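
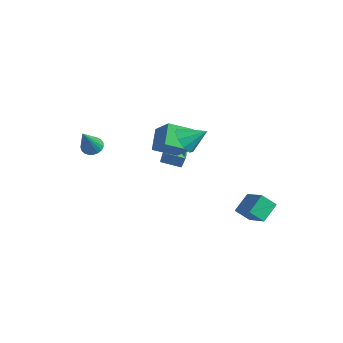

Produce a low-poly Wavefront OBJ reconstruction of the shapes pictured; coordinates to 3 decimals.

v -1.9 -0.436 1.075
v -2.652 0.5 1.99
v -1.193 0.792 0.399
v -1.946 1.729 1.314
v -0.714 -0.529 2.146
v -1.467 0.408 3.061
v -0.008 0.7 1.47
v -0.76 1.636 2.385
v -4.156 -2.833 1.333
v -3.791 -2.323 1.536
v -3.604 -3.927 3.087
v -4.035 -2.266 1.648
v -4.3 -2.308 1.705
v -4.541 -2.441 1.698
v -4.714 -2.641 1.628
v -4.792 -2.875 1.507
v -4.759 -3.101 1.355
v -4.622 -3.282 1.2
v -4.405 -3.384 1.068
v -4.145 -3.392 0.981
v -3.886 -3.303 0.955
v -3.675 -3.132 0.995
v -3.546 -2.91 1.093
v -3.524 -2.675 1.232
v -3.61 -2.467 1.389
v 1.644 3.727 -4.896
v 1.083 3.118 -4.127
v 1.463 4.868 -4.124
v 0.902 4.259 -3.355
v 3.138 3.401 -4.065
v 2.577 2.792 -3.296
v 2.957 4.542 -3.293
v 2.396 3.933 -2.524
v -4.966 3.26 -1.741
v -4.733 3.361 -0.92
v -4.037 4.063 -2.103
v -3.804 4.164 -1.282
v -3.796 1.836 -1.898
v -3.563 1.937 -1.077
v -2.867 2.639 -2.26
v -2.634 2.74 -1.439
v 1.337 -0.967 3.614
v 1.807 -0.77 2.884
v 2.163 -0.073 4.386
v 1.338 -0.385 2.94
v 0.869 -0.273 3.312
v 0.619 -0.485 3.825
v 0.705 -0.922 4.239
v 1.087 -1.381 4.361
v 1.586 -1.645 4.134
v 1.969 -1.592 3.663
v 2.056 -1.246 3.17
f 2 4 1
f 5 2 1
f 1 4 3
f 3 5 1
f 2 8 4
f 6 2 5
f 6 8 2
f 4 8 3
f 7 5 3
f 3 8 7
f 7 6 5
f 8 6 7
f 10 9 12
f 10 12 11
f 12 9 13
f 12 13 11
f 13 9 14
f 13 14 11
f 14 9 15
f 14 15 11
f 15 9 16
f 15 16 11
f 16 9 17
f 16 17 11
f 17 9 18
f 17 18 11
f 18 9 19
f 18 19 11
f 19 9 20
f 19 20 11
f 20 9 21
f 20 21 11
f 21 9 22
f 21 22 11
f 22 9 23
f 22 23 11
f 23 9 24
f 23 24 11
f 24 9 25
f 24 25 11
f 25 9 10
f 25 10 11
f 27 29 26
f 30 27 26
f 26 29 28
f 28 30 26
f 27 33 29
f 31 27 30
f 31 33 27
f 29 33 28
f 32 30 28
f 28 33 32
f 32 31 30
f 33 31 32
f 35 37 34
f 38 35 34
f 34 37 36
f 36 38 34
f 35 41 37
f 39 35 38
f 39 41 35
f 37 41 36
f 40 38 36
f 36 41 40
f 40 39 38
f 41 39 40
f 43 42 45
f 43 45 44
f 45 42 46
f 45 46 44
f 46 42 47
f 46 47 44
f 47 42 48
f 47 48 44
f 48 42 49
f 48 49 44
f 49 42 50
f 49 50 44
f 50 42 51
f 50 51 44
f 51 42 52
f 51 52 44
f 52 42 43
f 52 43 44



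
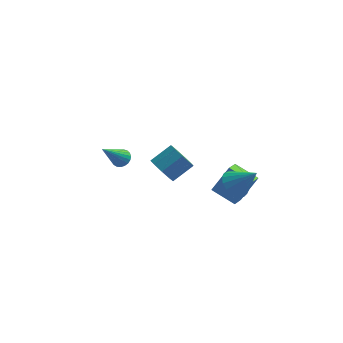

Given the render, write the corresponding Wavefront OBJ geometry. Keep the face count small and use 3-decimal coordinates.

v 3.04 -1.06 0.749
v 3.653 -1.142 0.166
v 4.1 -1.26 1.891
v 3.645 -0.742 0.244
v 3.498 -0.416 0.437
v 3.246 -0.237 0.702
v 2.947 -0.247 0.977
v 2.67 -0.443 1.201
v 2.477 -0.781 1.321
v 2.413 -1.182 1.31
v 2.493 -1.556 1.171
v 2.698 -1.816 0.935
v 2.982 -1.903 0.656
v 3.279 -1.797 0.399
v 3.521 -1.522 0.222
v -3.417 4.502 -2.46
v -2.979 4.657 -2.113
v -4.243 3.438 -0.94
v -3.138 4.835 -2.075
v -3.346 4.954 -2.104
v -3.565 4.996 -2.194
v -3.76 4.952 -2.33
v -3.895 4.83 -2.489
v -3.947 4.652 -2.642
v -3.908 4.447 -2.764
v -3.784 4.252 -2.833
v -3.597 4.1 -2.838
v -3.378 4.018 -2.777
v -3.167 4.019 -2.661
v -2.998 4.104 -2.511
v -2.903 4.257 -2.351
v -2.896 4.453 -2.21
v -0.328 -2.693 2.808
v 0.127 -2.6 2.144
v 1.023 -1.954 2.849
v 0.568 -2.047 3.512
v -0.222 -2.172 2.196
v 0.674 -1.527 2.901
v -0.62 -1.989 2.534
v 0.275 -1.343 3.239
v -0.882 -2.134 3
v 0.014 -1.489 3.705
v -0.884 -2.542 3.376
v 0.011 -1.896 4.081
v -0.626 -3.019 3.486
v 0.269 -2.374 4.191
v -0.229 -3.344 3.278
v 0.667 -2.699 3.983
v 0.123 -3.365 2.85
v 1.018 -2.719 3.555
v 0.263 -3.07 2.402
v 1.159 -2.425 3.107
v 3.043 2.791 -3.767
v 2.814 1.86 -3.338
v 1.786 3.352 -3.224
v 1.556 2.422 -2.795
v 3.884 3.258 -2.305
v 3.654 2.328 -1.876
v 2.626 3.82 -1.762
v 2.397 2.889 -1.333
f 2 1 4
f 2 4 3
f 4 1 5
f 4 5 3
f 5 1 6
f 5 6 3
f 6 1 7
f 6 7 3
f 7 1 8
f 7 8 3
f 8 1 9
f 8 9 3
f 9 1 10
f 9 10 3
f 10 1 11
f 10 11 3
f 11 1 12
f 11 12 3
f 12 1 13
f 12 13 3
f 13 1 14
f 13 14 3
f 14 1 15
f 14 15 3
f 15 1 2
f 15 2 3
f 17 16 19
f 17 19 18
f 19 16 20
f 19 20 18
f 20 16 21
f 20 21 18
f 21 16 22
f 21 22 18
f 22 16 23
f 22 23 18
f 23 16 24
f 23 24 18
f 24 16 25
f 24 25 18
f 25 16 26
f 25 26 18
f 26 16 27
f 26 27 18
f 27 16 28
f 27 28 18
f 28 16 29
f 28 29 18
f 29 16 30
f 29 30 18
f 30 16 31
f 30 31 18
f 31 16 32
f 31 32 18
f 32 16 17
f 32 17 18
f 34 33 37
f 34 37 35
f 35 37 38
f 35 38 36
f 37 33 39
f 37 39 38
f 38 39 40
f 38 40 36
f 39 33 41
f 39 41 40
f 40 41 42
f 40 42 36
f 41 33 43
f 41 43 42
f 42 43 44
f 42 44 36
f 43 33 45
f 43 45 44
f 44 45 46
f 44 46 36
f 45 33 47
f 45 47 46
f 46 47 48
f 46 48 36
f 47 33 49
f 47 49 48
f 48 49 50
f 48 50 36
f 49 33 51
f 49 51 50
f 50 51 52
f 50 52 36
f 51 33 34
f 51 34 52
f 52 34 35
f 52 35 36
f 54 56 53
f 57 54 53
f 53 56 55
f 55 57 53
f 54 60 56
f 58 54 57
f 58 60 54
f 56 60 55
f 59 57 55
f 55 60 59
f 59 58 57
f 60 58 59



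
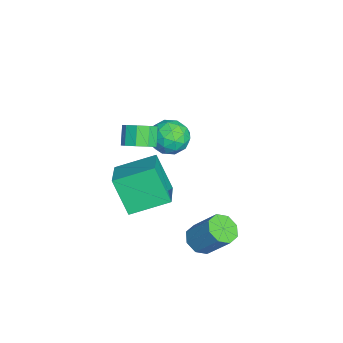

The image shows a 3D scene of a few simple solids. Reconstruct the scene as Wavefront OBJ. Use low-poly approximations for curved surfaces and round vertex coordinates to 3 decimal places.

v 1.268 0.017 1.785
v 1.652 -0.566 2.133
v 0.976 -0.54 2.923
v 0.592 0.043 2.575
v 1.852 -0.096 2.289
v 1.176 -0.071 3.079
v 1.779 0.426 2.21
v 1.103 0.451 2.999
v 1.467 0.757 1.931
v 0.79 0.783 2.721
v 1.061 0.742 1.585
v 0.385 0.768 2.375
v 0.753 0.388 1.332
v 0.076 0.413 2.122
v 0.685 -0.14 1.291
v 0.009 -0.114 2.081
v 0.891 -0.594 1.481
v 0.214 -0.569 2.271
v 1.272 -0.762 1.814
v 0.596 -0.737 2.604
v -0.014 -1.155 -0.857
v 1.866 -1.137 -0.091
v -0.306 0.663 -0.184
v 1.574 0.681 0.583
v 0.666 -0.421 -2.543
v 2.546 -0.403 -1.776
v 0.374 1.397 -1.869
v 2.254 1.415 -1.103
v -2.996 1.299 -0.107
v -2.479 2.064 -0.489
v -1.841 0.276 -0.591
v -1.324 1.041 -0.973
v -1.423 0.949 0.017
v -2.136 1.581 0.316
v -2.184 0.759 -1.396
v -2.897 1.391 -1.097
v -1.977 1.73 -1.285
v -1.506 1.847 -0.412
v -2.814 0.493 -0.668
v -2.343 0.61 0.205
v -2.838 1.771 -0.256
v -1.482 0.569 -0.824
v -1.539 0.515 -0.243
v -1.235 0.964 -0.467
v -2.637 1.487 0.218
v -2.333 1.937 -0.007
v -1.713 1.282 0.291
v -1.987 0.403 -1.073
v -1.683 0.853 -1.298
v -3.085 1.376 -0.613
v -2.781 1.825 -0.837
v -2.607 1.058 -1.371
v -2.239 2.024 -0.948
v -1.561 1.423 -1.233
v -2.066 1.257 -1.481
v -2.486 1.629 -1.305
v -1.963 2.093 -0.435
v -1.285 1.492 -0.719
v -1.342 1.438 -0.137
v -1.762 1.81 0.038
v -1.668 1.897 -0.903
v -3.035 0.848 -0.361
v -2.357 0.247 -0.645
v -2.558 0.53 -1.118
v -2.978 0.902 -0.943
v -2.759 0.917 0.153
v -2.081 0.316 -0.132
v -1.834 0.711 0.225
v -2.254 1.083 0.401
v -2.652 0.443 -0.177
v 2.876 2.678 -3.094
v 3.354 2.102 -2.873
v 3.902 3.066 -1.545
v 3.424 3.642 -1.766
v 3.613 2.481 -3.255
v 4.161 3.445 -1.927
v 3.441 2.975 -3.543
v 3.989 3.939 -2.215
v 2.938 3.295 -3.567
v 3.485 4.259 -2.239
v 2.398 3.254 -3.315
v 2.946 4.218 -1.987
v 2.139 2.875 -2.933
v 2.687 3.839 -1.605
v 2.311 2.381 -2.645
v 2.859 3.345 -1.317
v 2.815 2.061 -2.621
v 3.362 3.025 -1.293
f 2 1 5
f 2 5 3
f 3 5 6
f 3 6 4
f 5 1 7
f 5 7 6
f 6 7 8
f 6 8 4
f 7 1 9
f 7 9 8
f 8 9 10
f 8 10 4
f 9 1 11
f 9 11 10
f 10 11 12
f 10 12 4
f 11 1 13
f 11 13 12
f 12 13 14
f 12 14 4
f 13 1 15
f 13 15 14
f 14 15 16
f 14 16 4
f 15 1 17
f 15 17 16
f 16 17 18
f 16 18 4
f 17 1 19
f 17 19 18
f 18 19 20
f 18 20 4
f 19 1 2
f 19 2 20
f 20 2 3
f 20 3 4
f 22 24 21
f 25 22 21
f 21 24 23
f 23 25 21
f 22 28 24
f 26 22 25
f 26 28 22
f 24 28 23
f 27 25 23
f 23 28 27
f 27 26 25
f 28 26 27
f 29 66 45
f 66 40 69
f 45 69 34
f 66 69 45
f 29 45 41
f 45 34 46
f 41 46 30
f 45 46 41
f 29 41 50
f 41 30 51
f 50 51 36
f 41 51 50
f 29 50 62
f 50 36 65
f 62 65 39
f 50 65 62
f 29 62 66
f 62 39 70
f 66 70 40
f 62 70 66
f 30 46 57
f 46 34 60
f 57 60 38
f 46 60 57
f 34 69 47
f 69 40 68
f 47 68 33
f 69 68 47
f 40 70 67
f 70 39 63
f 67 63 31
f 70 63 67
f 39 65 64
f 65 36 52
f 64 52 35
f 65 52 64
f 36 51 56
f 51 30 53
f 56 53 37
f 51 53 56
f 32 58 44
f 58 38 59
f 44 59 33
f 58 59 44
f 32 44 42
f 44 33 43
f 42 43 31
f 44 43 42
f 32 42 49
f 42 31 48
f 49 48 35
f 42 48 49
f 32 49 54
f 49 35 55
f 54 55 37
f 49 55 54
f 32 54 58
f 54 37 61
f 58 61 38
f 54 61 58
f 33 59 47
f 59 38 60
f 47 60 34
f 59 60 47
f 31 43 67
f 43 33 68
f 67 68 40
f 43 68 67
f 35 48 64
f 48 31 63
f 64 63 39
f 48 63 64
f 37 55 56
f 55 35 52
f 56 52 36
f 55 52 56
f 38 61 57
f 61 37 53
f 57 53 30
f 61 53 57
f 72 71 75
f 72 75 73
f 73 75 76
f 73 76 74
f 75 71 77
f 75 77 76
f 76 77 78
f 76 78 74
f 77 71 79
f 77 79 78
f 78 79 80
f 78 80 74
f 79 71 81
f 79 81 80
f 80 81 82
f 80 82 74
f 81 71 83
f 81 83 82
f 82 83 84
f 82 84 74
f 83 71 85
f 83 85 84
f 84 85 86
f 84 86 74
f 85 71 87
f 85 87 86
f 86 87 88
f 86 88 74
f 87 71 72
f 87 72 88
f 88 72 73
f 88 73 74



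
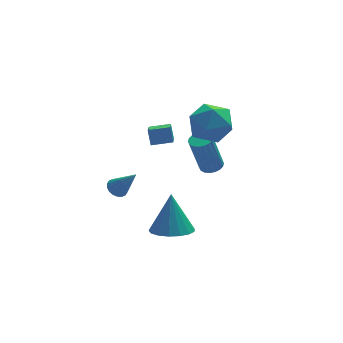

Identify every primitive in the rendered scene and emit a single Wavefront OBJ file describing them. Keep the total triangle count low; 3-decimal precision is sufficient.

v 1.534 2.816 -1.039
v 2.108 2.68 -0.884
v 1.52 2.589 1.214
v 0.946 2.724 1.059
v 2.105 2.951 -0.873
v 1.517 2.86 1.225
v 1.989 3.196 -0.895
v 1.401 3.104 1.203
v 1.783 3.365 -0.945
v 1.195 3.273 1.152
v 1.527 3.425 -1.014
v 0.939 3.334 1.083
v 1.273 3.365 -1.088
v 0.685 3.273 1.009
v 1.07 3.196 -1.152
v 0.483 3.104 0.945
v 0.96 2.951 -1.194
v 0.372 2.86 0.904
v 0.963 2.68 -1.205
v 0.375 2.589 0.893
v 1.079 2.436 -1.183
v 0.491 2.344 0.915
v 1.285 2.267 -1.132
v 0.697 2.175 0.965
v 1.541 2.206 -1.063
v 0.953 2.115 1.034
v 1.795 2.267 -0.989
v 1.207 2.175 1.108
v 1.997 2.436 -0.925
v 1.41 2.344 1.172
v 0.391 2.355 2.779
v 1.616 2.469 2.783
v 0.564 0.471 3.397
v 1.789 0.585 3.401
v 1.112 1.196 4.227
v 1.005 2.36 3.845
v 1.175 0.58 2.335
v 1.068 1.744 1.953
v 2.1 1.372 2.508
v 2.061 1.753 3.678
v 0.119 1.187 2.502
v 0.08 1.568 3.672
v -3.618 0.685 -0.033
v -3.306 0.367 -0.371
v -2.882 -0.025 1.313
v -3.165 0.57 -0.341
v -3.114 0.796 -0.25
v -3.163 1 -0.115
v -3.302 1.142 0.035
v -3.504 1.193 0.173
v -3.728 1.144 0.269
v -3.931 1.003 0.306
v -4.071 0.8 0.276
v -4.122 0.574 0.185
v -4.074 0.369 0.05
v -3.935 0.228 -0.101
v -3.733 0.177 -0.238
v -3.509 0.226 -0.335
v -1.71 1.85 1.775
v -1.738 2.299 2.519
v -1.291 3.32 0.902
v -1.319 3.769 1.647
v -0.681 1.651 1.933
v -0.709 2.1 2.678
v -0.262 3.121 1.061
v -0.29 3.57 1.805
v -1.972 -2.958 -0.528
v -1.048 -2.544 -0.767
v -1.808 -2.222 1.388
v -1.373 -2.183 -0.877
v -1.835 -2 -0.908
v -2.328 -2.036 -0.852
v -2.74 -2.284 -0.722
v -2.975 -2.686 -0.547
v -2.981 -3.151 -0.368
v -2.756 -3.571 -0.226
v -2.351 -3.851 -0.153
v -1.859 -3.926 -0.166
v -1.393 -3.78 -0.262
v -1.06 -3.446 -0.419
v -0.935 -2.999 -0.601
f 2 1 5
f 2 5 3
f 3 5 6
f 3 6 4
f 5 1 7
f 5 7 6
f 6 7 8
f 6 8 4
f 7 1 9
f 7 9 8
f 8 9 10
f 8 10 4
f 9 1 11
f 9 11 10
f 10 11 12
f 10 12 4
f 11 1 13
f 11 13 12
f 12 13 14
f 12 14 4
f 13 1 15
f 13 15 14
f 14 15 16
f 14 16 4
f 15 1 17
f 15 17 16
f 16 17 18
f 16 18 4
f 17 1 19
f 17 19 18
f 18 19 20
f 18 20 4
f 19 1 21
f 19 21 20
f 20 21 22
f 20 22 4
f 21 1 23
f 21 23 22
f 22 23 24
f 22 24 4
f 23 1 25
f 23 25 24
f 24 25 26
f 24 26 4
f 25 1 27
f 25 27 26
f 26 27 28
f 26 28 4
f 27 1 29
f 27 29 28
f 28 29 30
f 28 30 4
f 29 1 2
f 29 2 30
f 30 2 3
f 30 3 4
f 31 42 36
f 31 36 32
f 31 32 38
f 31 38 41
f 31 41 42
f 32 36 40
f 36 42 35
f 42 41 33
f 41 38 37
f 38 32 39
f 34 40 35
f 34 35 33
f 34 33 37
f 34 37 39
f 34 39 40
f 35 40 36
f 33 35 42
f 37 33 41
f 39 37 38
f 40 39 32
f 44 43 46
f 44 46 45
f 46 43 47
f 46 47 45
f 47 43 48
f 47 48 45
f 48 43 49
f 48 49 45
f 49 43 50
f 49 50 45
f 50 43 51
f 50 51 45
f 51 43 52
f 51 52 45
f 52 43 53
f 52 53 45
f 53 43 54
f 53 54 45
f 54 43 55
f 54 55 45
f 55 43 56
f 55 56 45
f 56 43 57
f 56 57 45
f 57 43 58
f 57 58 45
f 58 43 44
f 58 44 45
f 60 62 59
f 63 60 59
f 59 62 61
f 61 63 59
f 60 66 62
f 64 60 63
f 64 66 60
f 62 66 61
f 65 63 61
f 61 66 65
f 65 64 63
f 66 64 65
f 68 67 70
f 68 70 69
f 70 67 71
f 70 71 69
f 71 67 72
f 71 72 69
f 72 67 73
f 72 73 69
f 73 67 74
f 73 74 69
f 74 67 75
f 74 75 69
f 75 67 76
f 75 76 69
f 76 67 77
f 76 77 69
f 77 67 78
f 77 78 69
f 78 67 79
f 78 79 69
f 79 67 80
f 79 80 69
f 80 67 81
f 80 81 69
f 81 67 68
f 81 68 69



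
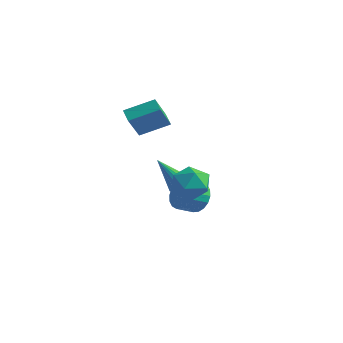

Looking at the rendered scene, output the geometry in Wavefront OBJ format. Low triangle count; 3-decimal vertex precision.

v -2.065 3.228 -1.624
v -1.413 3.247 -1.297
v -2.915 2.332 0.124
v -1.543 3.532 -1.214
v -1.777 3.758 -1.212
v -2.068 3.878 -1.291
v -2.358 3.87 -1.437
v -2.591 3.735 -1.619
v -2.719 3.499 -1.803
v -2.718 3.21 -1.95
v -2.587 2.924 -2.034
v -2.353 2.699 -2.036
v -2.062 2.578 -1.956
v -1.772 2.586 -1.811
v -1.54 2.722 -1.628
v -1.411 2.957 -1.445
v -0.525 3.035 -1.989
v 0.012 2.591 -2.707
v -0.178 1.621 -2.248
v -0.715 2.065 -1.531
v 0.317 2.679 -2.395
v 0.127 1.709 -1.936
v 0.455 2.838 -2.003
v 0.265 1.867 -1.544
v 0.399 3.035 -1.608
v 0.21 2.065 -1.149
v 0.16 3.233 -1.289
v -0.029 2.262 -0.83
v -0.215 3.391 -1.108
v -0.404 2.421 -0.649
v -0.651 3.479 -1.102
v -0.84 2.509 -0.643
v -1.062 3.479 -1.272
v -1.252 2.509 -0.813
v -1.367 3.391 -1.584
v -1.557 2.421 -1.125
v -1.505 3.233 -1.976
v -1.695 2.262 -1.517
v -1.45 3.035 -2.371
v -1.639 2.065 -1.912
v -1.211 2.838 -2.69
v -1.4 1.867 -2.231
v -0.836 2.679 -2.871
v -1.025 1.709 -2.412
v -0.4 2.591 -2.877
v -0.589 1.621 -2.418
v -4.297 1.949 2.322
v -3.818 0.827 3.766
v -3.351 3.284 3.047
v -2.872 2.163 4.49
v -3.568 1.677 1.87
v -3.089 0.556 3.313
v -2.622 3.013 2.594
v -2.143 1.891 4.038
v 3.422 0.129 0.554
v 4.085 -0.533 1.138
v 1.995 -0.727 1.202
v 2.658 -1.389 1.786
v 2.567 -0.322 2.055
v 3.449 0.207 1.655
v 2.631 -1.467 0.685
v 3.513 -0.938 0.285
v 3.596 -1.519 1.22
v 3.556 -0.812 2.066
v 2.524 -0.448 0.274
v 2.484 0.259 1.12
f 2 1 4
f 2 4 3
f 4 1 5
f 4 5 3
f 5 1 6
f 5 6 3
f 6 1 7
f 6 7 3
f 7 1 8
f 7 8 3
f 8 1 9
f 8 9 3
f 9 1 10
f 9 10 3
f 10 1 11
f 10 11 3
f 11 1 12
f 11 12 3
f 12 1 13
f 12 13 3
f 13 1 14
f 13 14 3
f 14 1 15
f 14 15 3
f 15 1 16
f 15 16 3
f 16 1 2
f 16 2 3
f 18 17 21
f 18 21 19
f 19 21 22
f 19 22 20
f 21 17 23
f 21 23 22
f 22 23 24
f 22 24 20
f 23 17 25
f 23 25 24
f 24 25 26
f 24 26 20
f 25 17 27
f 25 27 26
f 26 27 28
f 26 28 20
f 27 17 29
f 27 29 28
f 28 29 30
f 28 30 20
f 29 17 31
f 29 31 30
f 30 31 32
f 30 32 20
f 31 17 33
f 31 33 32
f 32 33 34
f 32 34 20
f 33 17 35
f 33 35 34
f 34 35 36
f 34 36 20
f 35 17 37
f 35 37 36
f 36 37 38
f 36 38 20
f 37 17 39
f 37 39 38
f 38 39 40
f 38 40 20
f 39 17 41
f 39 41 40
f 40 41 42
f 40 42 20
f 41 17 43
f 41 43 42
f 42 43 44
f 42 44 20
f 43 17 45
f 43 45 44
f 44 45 46
f 44 46 20
f 45 17 18
f 45 18 46
f 46 18 19
f 46 19 20
f 48 50 47
f 51 48 47
f 47 50 49
f 49 51 47
f 48 54 50
f 52 48 51
f 52 54 48
f 50 54 49
f 53 51 49
f 49 54 53
f 53 52 51
f 54 52 53
f 55 66 60
f 55 60 56
f 55 56 62
f 55 62 65
f 55 65 66
f 56 60 64
f 60 66 59
f 66 65 57
f 65 62 61
f 62 56 63
f 58 64 59
f 58 59 57
f 58 57 61
f 58 61 63
f 58 63 64
f 59 64 60
f 57 59 66
f 61 57 65
f 63 61 62
f 64 63 56



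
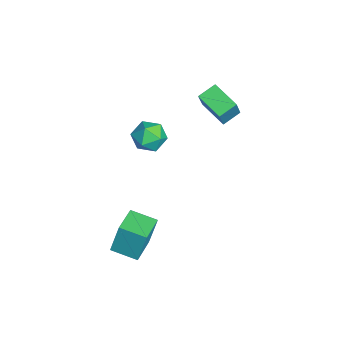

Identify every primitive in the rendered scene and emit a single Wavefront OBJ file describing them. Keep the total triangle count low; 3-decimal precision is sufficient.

v 2.433 -2.392 -3.965
v 2.336 -1.861 -1.946
v 3.107 -0.865 -4.334
v 3.01 -0.334 -2.315
v 4.25 -3.126 -3.685
v 4.153 -2.595 -1.666
v 4.924 -1.599 -4.054
v 4.827 -1.068 -2.035
v -4.261 0.028 -0.596
v -3.244 0.646 -0.736
v -3.236 -1.566 -0.184
v -2.219 -0.948 -0.324
v -2.937 -0.717 0.608
v -3.57 0.268 0.353
v -2.91 -1.188 -1.273
v -3.543 -0.203 -1.528
v -2.409 -0.105 -1.155
v -2.425 0.185 0.008
v -4.055 -1.105 -0.928
v -4.071 -0.815 0.235
v -4.237 2.792 1.487
v -3.246 2.452 3.202
v -4.809 3.84 2.025
v -3.818 3.5 3.741
v -2.762 3.92 0.859
v -1.771 3.58 2.575
v -3.334 4.968 1.398
v -2.343 4.628 3.113
f 2 4 1
f 5 2 1
f 1 4 3
f 3 5 1
f 2 8 4
f 6 2 5
f 6 8 2
f 4 8 3
f 7 5 3
f 3 8 7
f 7 6 5
f 8 6 7
f 9 20 14
f 9 14 10
f 9 10 16
f 9 16 19
f 9 19 20
f 10 14 18
f 14 20 13
f 20 19 11
f 19 16 15
f 16 10 17
f 12 18 13
f 12 13 11
f 12 11 15
f 12 15 17
f 12 17 18
f 13 18 14
f 11 13 20
f 15 11 19
f 17 15 16
f 18 17 10
f 22 24 21
f 25 22 21
f 21 24 23
f 23 25 21
f 22 28 24
f 26 22 25
f 26 28 22
f 24 28 23
f 27 25 23
f 23 28 27
f 27 26 25
f 28 26 27



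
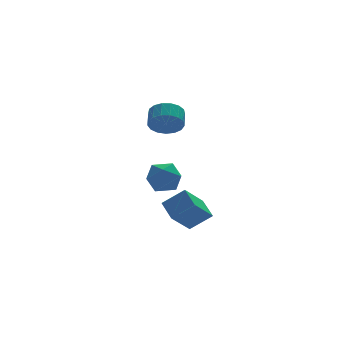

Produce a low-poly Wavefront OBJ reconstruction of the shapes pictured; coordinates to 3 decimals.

v -2.344 3.427 3.151
v -1.837 2.83 3.805
v -1.49 3.737 4.363
v -1.996 4.333 3.709
v -1.511 2.921 3.453
v -1.163 3.828 4.012
v -1.376 3.128 3.033
v -1.028 4.035 3.591
v -1.462 3.404 2.639
v -1.114 4.311 3.197
v -1.75 3.685 2.362
v -1.403 4.591 2.921
v -2.175 3.906 2.267
v -1.827 4.813 2.825
v -2.638 4.018 2.373
v -2.29 4.925 2.932
v -3.033 3.994 2.658
v -2.686 4.901 3.217
v -3.271 3.841 3.056
v -2.924 4.747 3.614
v -3.296 3.592 3.476
v -2.949 4.499 4.034
v -3.104 3.306 3.821
v -2.756 4.212 4.379
v -2.736 3.047 4.012
v -2.389 3.954 4.57
v -2.28 2.875 4.007
v -1.932 3.782 4.565
v -1.267 2.546 -4.645
v -2.595 1.782 -3.328
v -1.38 3.869 -3.99
v -2.708 3.104 -2.674
v -0.052 2.156 -3.646
v -1.38 1.391 -2.33
v -0.165 3.478 -2.992
v -1.493 2.714 -1.675
v -3.245 3.925 -1.021
v -2.256 3.716 -1.582
v -2.884 2.504 0.142
v -1.895 2.295 -0.419
v -2.009 3.256 0.215
v -2.231 4.134 -0.504
v -2.909 2.086 -0.936
v -3.131 2.964 -1.655
v -2.048 2.58 -1.53
v -1.492 3.303 -0.819
v -3.648 2.917 -0.621
v -3.092 3.64 0.09
f 2 1 5
f 2 5 3
f 3 5 6
f 3 6 4
f 5 1 7
f 5 7 6
f 6 7 8
f 6 8 4
f 7 1 9
f 7 9 8
f 8 9 10
f 8 10 4
f 9 1 11
f 9 11 10
f 10 11 12
f 10 12 4
f 11 1 13
f 11 13 12
f 12 13 14
f 12 14 4
f 13 1 15
f 13 15 14
f 14 15 16
f 14 16 4
f 15 1 17
f 15 17 16
f 16 17 18
f 16 18 4
f 17 1 19
f 17 19 18
f 18 19 20
f 18 20 4
f 19 1 21
f 19 21 20
f 20 21 22
f 20 22 4
f 21 1 23
f 21 23 22
f 22 23 24
f 22 24 4
f 23 1 25
f 23 25 24
f 24 25 26
f 24 26 4
f 25 1 27
f 25 27 26
f 26 27 28
f 26 28 4
f 27 1 2
f 27 2 28
f 28 2 3
f 28 3 4
f 30 32 29
f 33 30 29
f 29 32 31
f 31 33 29
f 30 36 32
f 34 30 33
f 34 36 30
f 32 36 31
f 35 33 31
f 31 36 35
f 35 34 33
f 36 34 35
f 37 48 42
f 37 42 38
f 37 38 44
f 37 44 47
f 37 47 48
f 38 42 46
f 42 48 41
f 48 47 39
f 47 44 43
f 44 38 45
f 40 46 41
f 40 41 39
f 40 39 43
f 40 43 45
f 40 45 46
f 41 46 42
f 39 41 48
f 43 39 47
f 45 43 44
f 46 45 38



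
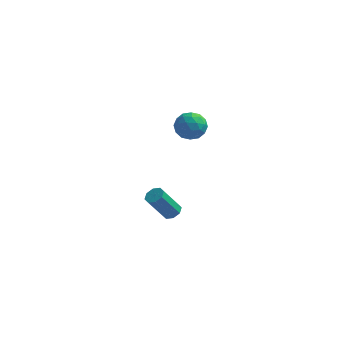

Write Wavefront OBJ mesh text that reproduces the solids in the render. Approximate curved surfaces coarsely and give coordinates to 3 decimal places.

v 1.132 0.213 -4.216
v 1.587 0.341 -3.934
v 0.822 -0.184 -2.462
v 0.368 -0.313 -2.744
v 1.317 0.663 -3.96
v 0.552 0.138 -2.487
v 0.939 0.721 -4.135
v 0.174 0.196 -2.663
v 0.674 0.481 -4.358
v -0.091 -0.044 -2.886
v 0.678 0.084 -4.498
v -0.087 -0.441 -3.026
v 0.948 -0.238 -4.473
v 0.183 -0.763 -3
v 1.326 -0.296 -4.297
v 0.561 -0.821 -2.825
v 1.591 -0.056 -4.074
v 0.826 -0.581 -2.602
v 2.122 0.051 3.371
v 2.9 -0.252 3.202
v 1.58 -0.828 2.458
v 2.358 -1.131 2.289
v 1.997 -1.282 3.046
v 2.332 -0.739 3.61
v 2.148 -0.341 2.05
v 2.483 0.202 2.614
v 2.916 -0.495 2.385
v 2.823 -1.076 3.001
v 1.657 -0.004 2.659
v 1.564 -0.585 3.275
v 2.558 -0.023 3.366
v 1.922 -1.057 2.294
v 1.71 -1.145 2.738
v 2.167 -1.324 2.639
v 2.225 -0.309 3.606
v 2.682 -0.488 3.507
v 2.152 -1.093 3.415
v 1.798 -0.592 2.153
v 2.255 -0.771 2.054
v 2.313 0.244 3.021
v 2.77 0.065 2.922
v 2.328 0.013 2.245
v 3.025 -0.344 2.787
v 2.706 -0.861 2.251
v 2.583 -0.397 2.11
v 2.78 -0.077 2.442
v 2.97 -0.686 3.149
v 2.652 -1.203 2.612
v 2.44 -1.291 3.057
v 2.637 -0.972 3.389
v 2.98 -0.829 2.669
v 1.828 0.123 3.048
v 1.51 -0.394 2.511
v 1.843 -0.108 2.271
v 2.04 0.211 2.603
v 1.774 -0.219 3.409
v 1.455 -0.736 2.873
v 1.7 -1.003 3.218
v 1.897 -0.683 3.55
v 1.5 -0.251 2.991
f 2 1 5
f 2 5 3
f 3 5 6
f 3 6 4
f 5 1 7
f 5 7 6
f 6 7 8
f 6 8 4
f 7 1 9
f 7 9 8
f 8 9 10
f 8 10 4
f 9 1 11
f 9 11 10
f 10 11 12
f 10 12 4
f 11 1 13
f 11 13 12
f 12 13 14
f 12 14 4
f 13 1 15
f 13 15 14
f 14 15 16
f 14 16 4
f 15 1 17
f 15 17 16
f 16 17 18
f 16 18 4
f 17 1 2
f 17 2 18
f 18 2 3
f 18 3 4
f 19 56 35
f 56 30 59
f 35 59 24
f 56 59 35
f 19 35 31
f 35 24 36
f 31 36 20
f 35 36 31
f 19 31 40
f 31 20 41
f 40 41 26
f 31 41 40
f 19 40 52
f 40 26 55
f 52 55 29
f 40 55 52
f 19 52 56
f 52 29 60
f 56 60 30
f 52 60 56
f 20 36 47
f 36 24 50
f 47 50 28
f 36 50 47
f 24 59 37
f 59 30 58
f 37 58 23
f 59 58 37
f 30 60 57
f 60 29 53
f 57 53 21
f 60 53 57
f 29 55 54
f 55 26 42
f 54 42 25
f 55 42 54
f 26 41 46
f 41 20 43
f 46 43 27
f 41 43 46
f 22 48 34
f 48 28 49
f 34 49 23
f 48 49 34
f 22 34 32
f 34 23 33
f 32 33 21
f 34 33 32
f 22 32 39
f 32 21 38
f 39 38 25
f 32 38 39
f 22 39 44
f 39 25 45
f 44 45 27
f 39 45 44
f 22 44 48
f 44 27 51
f 48 51 28
f 44 51 48
f 23 49 37
f 49 28 50
f 37 50 24
f 49 50 37
f 21 33 57
f 33 23 58
f 57 58 30
f 33 58 57
f 25 38 54
f 38 21 53
f 54 53 29
f 38 53 54
f 27 45 46
f 45 25 42
f 46 42 26
f 45 42 46
f 28 51 47
f 51 27 43
f 47 43 20
f 51 43 47



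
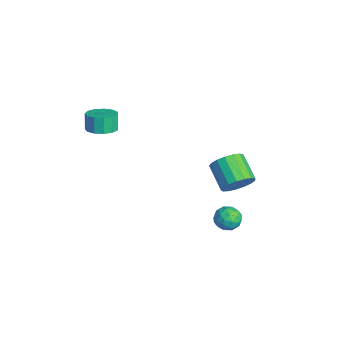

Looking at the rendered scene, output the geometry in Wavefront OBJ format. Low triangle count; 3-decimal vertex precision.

v 0.737 2.395 -3.838
v 1.035 2.061 -4.487
v 0.545 1.239 -3.333
v 0.843 0.905 -3.982
v 1.313 1.309 -3.495
v 1.432 2.023 -3.807
v 0.148 1.277 -4.013
v 0.267 1.991 -4.325
v 0.671 1.37 -4.596
v 1.391 1.39 -4.276
v 0.189 1.91 -3.544
v 0.909 1.93 -3.224
v 0.903 2.329 -4.207
v 0.677 0.971 -3.613
v 0.954 1.208 -3.327
v 1.129 1.012 -3.709
v 1.137 2.307 -3.807
v 1.312 2.111 -4.189
v 1.475 1.669 -3.606
v 0.268 1.189 -3.631
v 0.443 0.993 -4.013
v 0.451 2.288 -4.111
v 0.626 2.092 -4.493
v 0.105 1.631 -4.214
v 0.864 1.727 -4.652
v 0.751 1.048 -4.355
v 0.342 1.266 -4.373
v 0.412 1.686 -4.557
v 1.287 1.739 -4.464
v 1.174 1.06 -4.167
v 1.451 1.297 -3.881
v 1.521 1.717 -4.064
v 1.073 1.333 -4.528
v 0.406 2.24 -3.653
v 0.293 1.561 -3.356
v 0.059 1.583 -3.756
v 0.129 2.003 -3.939
v 0.829 2.252 -3.465
v 0.716 1.573 -3.168
v 1.168 1.614 -3.263
v 1.238 2.034 -3.447
v 0.507 1.967 -3.292
v -1.214 2.808 -3.143
v -0.769 2.149 -2.588
v -2.201 1.913 -1.721
v -2.646 2.572 -2.277
v -0.699 2.549 -2.363
v -2.131 2.313 -1.496
v -0.747 3.009 -2.317
v -2.179 2.773 -1.451
v -0.902 3.422 -2.46
v -2.334 3.186 -1.594
v -1.129 3.695 -2.76
v -2.56 3.459 -1.894
v -1.375 3.765 -3.148
v -2.806 3.529 -2.281
v -1.584 3.615 -3.534
v -3.015 3.379 -2.668
v -1.708 3.28 -3.831
v -3.14 3.045 -2.965
v -1.72 2.838 -3.971
v -3.151 2.602 -3.104
v -1.615 2.388 -3.92
v -3.047 2.152 -3.054
v -1.419 2.035 -3.692
v -2.851 1.799 -2.826
v -1.176 1.858 -3.338
v -2.607 1.623 -2.472
v -0.941 1.9 -2.939
v -2.373 1.664 -2.073
v -3 -3.983 1.428
v -2.276 -3.586 1.633
v -2.597 -3.501 2.598
v -3.32 -3.897 2.392
v -2.584 -3.245 1.501
v -2.905 -3.159 2.465
v -3.024 -3.137 1.345
v -3.345 -3.052 2.309
v -3.457 -3.298 1.216
v -3.777 -3.213 2.18
v -3.744 -3.676 1.154
v -4.064 -3.591 2.118
v -3.795 -4.152 1.179
v -4.115 -4.067 2.143
v -3.593 -4.574 1.283
v -3.914 -4.488 2.247
v -3.203 -4.808 1.433
v -3.524 -4.723 2.398
v -2.749 -4.78 1.581
v -3.069 -4.695 2.546
v -2.374 -4.499 1.681
v -2.694 -4.414 2.646
v -2.198 -4.054 1.7
v -2.518 -3.969 2.665
f 1 38 17
f 38 12 41
f 17 41 6
f 38 41 17
f 1 17 13
f 17 6 18
f 13 18 2
f 17 18 13
f 1 13 22
f 13 2 23
f 22 23 8
f 13 23 22
f 1 22 34
f 22 8 37
f 34 37 11
f 22 37 34
f 1 34 38
f 34 11 42
f 38 42 12
f 34 42 38
f 2 18 29
f 18 6 32
f 29 32 10
f 18 32 29
f 6 41 19
f 41 12 40
f 19 40 5
f 41 40 19
f 12 42 39
f 42 11 35
f 39 35 3
f 42 35 39
f 11 37 36
f 37 8 24
f 36 24 7
f 37 24 36
f 8 23 28
f 23 2 25
f 28 25 9
f 23 25 28
f 4 30 16
f 30 10 31
f 16 31 5
f 30 31 16
f 4 16 14
f 16 5 15
f 14 15 3
f 16 15 14
f 4 14 21
f 14 3 20
f 21 20 7
f 14 20 21
f 4 21 26
f 21 7 27
f 26 27 9
f 21 27 26
f 4 26 30
f 26 9 33
f 30 33 10
f 26 33 30
f 5 31 19
f 31 10 32
f 19 32 6
f 31 32 19
f 3 15 39
f 15 5 40
f 39 40 12
f 15 40 39
f 7 20 36
f 20 3 35
f 36 35 11
f 20 35 36
f 9 27 28
f 27 7 24
f 28 24 8
f 27 24 28
f 10 33 29
f 33 9 25
f 29 25 2
f 33 25 29
f 44 43 47
f 44 47 45
f 45 47 48
f 45 48 46
f 47 43 49
f 47 49 48
f 48 49 50
f 48 50 46
f 49 43 51
f 49 51 50
f 50 51 52
f 50 52 46
f 51 43 53
f 51 53 52
f 52 53 54
f 52 54 46
f 53 43 55
f 53 55 54
f 54 55 56
f 54 56 46
f 55 43 57
f 55 57 56
f 56 57 58
f 56 58 46
f 57 43 59
f 57 59 58
f 58 59 60
f 58 60 46
f 59 43 61
f 59 61 60
f 60 61 62
f 60 62 46
f 61 43 63
f 61 63 62
f 62 63 64
f 62 64 46
f 63 43 65
f 63 65 64
f 64 65 66
f 64 66 46
f 65 43 67
f 65 67 66
f 66 67 68
f 66 68 46
f 67 43 69
f 67 69 68
f 68 69 70
f 68 70 46
f 69 43 44
f 69 44 70
f 70 44 45
f 70 45 46
f 72 71 75
f 72 75 73
f 73 75 76
f 73 76 74
f 75 71 77
f 75 77 76
f 76 77 78
f 76 78 74
f 77 71 79
f 77 79 78
f 78 79 80
f 78 80 74
f 79 71 81
f 79 81 80
f 80 81 82
f 80 82 74
f 81 71 83
f 81 83 82
f 82 83 84
f 82 84 74
f 83 71 85
f 83 85 84
f 84 85 86
f 84 86 74
f 85 71 87
f 85 87 86
f 86 87 88
f 86 88 74
f 87 71 89
f 87 89 88
f 88 89 90
f 88 90 74
f 89 71 91
f 89 91 90
f 90 91 92
f 90 92 74
f 91 71 93
f 91 93 92
f 92 93 94
f 92 94 74
f 93 71 72
f 93 72 94
f 94 72 73
f 94 73 74



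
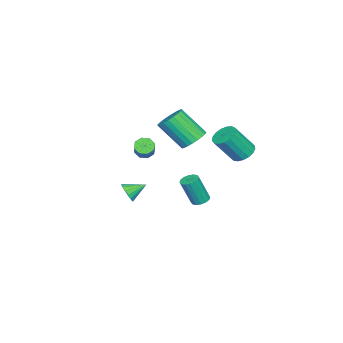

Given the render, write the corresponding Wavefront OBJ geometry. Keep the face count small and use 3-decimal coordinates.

v -3.492 -0.574 1.682
v -2.689 -0.798 1.432
v -2.605 -2.19 2.949
v -3.408 -1.966 3.198
v -2.623 -0.551 1.655
v -2.539 -1.942 3.172
v -2.688 -0.308 1.882
v -2.605 -1.699 3.399
v -2.877 -0.105 2.079
v -2.793 -1.496 3.595
v -3.158 0.027 2.215
v -3.075 -1.364 3.732
v -3.491 0.067 2.27
v -3.407 -1.324 3.786
v -3.824 0.009 2.235
v -3.74 -1.382 3.752
v -4.106 -0.137 2.116
v -4.022 -1.529 3.633
v -4.295 -0.35 1.931
v -4.211 -1.742 3.448
v -4.361 -0.598 1.708
v -4.277 -1.989 3.225
v -4.295 -0.841 1.481
v -4.212 -2.232 2.998
v -4.107 -1.044 1.285
v -4.023 -2.435 2.801
v -3.825 -1.176 1.148
v -3.742 -2.567 2.665
v -3.493 -1.216 1.094
v -3.409 -2.607 2.61
v -3.16 -1.158 1.128
v -3.076 -2.549 2.645
v -2.878 -1.011 1.247
v -2.794 -2.403 2.764
v -2.482 2.662 1.885
v -1.939 3.193 1.915
v -1.215 2.369 3.404
v -1.758 1.838 3.375
v -2.206 3.33 2.121
v -1.482 2.506 3.61
v -2.536 3.314 2.272
v -1.812 2.49 3.762
v -2.854 3.149 2.335
v -2.13 2.324 3.825
v -3.087 2.872 2.295
v -2.362 2.048 3.785
v -3.181 2.547 2.161
v -2.456 1.723 3.651
v -3.115 2.249 1.964
v -2.39 1.424 3.454
v -2.904 2.045 1.749
v -2.18 1.221 3.238
v -2.597 1.983 1.565
v -1.872 1.158 3.054
v -2.263 2.076 1.454
v -1.538 1.252 2.944
v -1.979 2.304 1.442
v -1.255 1.479 2.932
v -1.811 2.613 1.532
v -1.087 1.789 3.021
v -1.797 2.934 1.703
v -1.072 2.11 3.192
v 3.596 2.712 1.439
v 4.054 2.936 1.412
v 4.381 2.452 2.934
v 3.924 2.228 2.961
v 3.892 3.122 1.506
v 4.219 2.638 3.028
v 3.651 3.199 1.582
v 3.978 2.714 3.104
v 3.395 3.144 1.62
v 3.722 2.66 3.142
v 3.193 2.974 1.609
v 3.521 2.49 3.131
v 3.1 2.734 1.553
v 3.427 2.25 3.075
v 3.139 2.488 1.466
v 3.466 2.004 2.988
v 3.301 2.302 1.372
v 3.628 1.818 2.894
v 3.542 2.226 1.296
v 3.869 1.741 2.818
v 3.798 2.28 1.258
v 4.125 1.796 2.78
v 3.999 2.45 1.269
v 4.327 1.966 2.791
v 4.093 2.69 1.325
v 4.42 2.206 2.847
v 1.301 -2.387 -0.366
v 1.608 -2.497 0.197
v 0.699 -1.553 0.126
v 1.786 -2.284 0.055
v 1.853 -2.096 -0.183
v 1.794 -1.973 -0.463
v 1.622 -1.946 -0.72
v 1.376 -2.019 -0.897
v 1.114 -2.177 -0.952
v 0.894 -2.383 -0.872
v 0.768 -2.589 -0.677
v 0.764 -2.749 -0.41
v 0.883 -2.826 -0.133
v 1.098 -2.803 0.09
v 1.36 -2.684 0.209
v -2.507 -3.058 0.871
v -2.192 -3.529 0.745
v -1.098 -3.053 1.704
v -1.413 -2.582 1.829
v -2.103 -3.188 0.475
v -1.01 -2.712 1.434
v -2.251 -2.771 0.436
v -1.158 -2.295 1.395
v -2.548 -2.522 0.652
v -1.455 -2.046 1.611
v -2.822 -2.587 0.996
v -1.728 -2.111 1.955
v -2.91 -2.928 1.266
v -1.817 -2.452 2.225
v -2.762 -3.345 1.305
v -1.669 -2.869 2.264
v -2.465 -3.594 1.089
v -1.372 -3.118 2.048
f 2 1 5
f 2 5 3
f 3 5 6
f 3 6 4
f 5 1 7
f 5 7 6
f 6 7 8
f 6 8 4
f 7 1 9
f 7 9 8
f 8 9 10
f 8 10 4
f 9 1 11
f 9 11 10
f 10 11 12
f 10 12 4
f 11 1 13
f 11 13 12
f 12 13 14
f 12 14 4
f 13 1 15
f 13 15 14
f 14 15 16
f 14 16 4
f 15 1 17
f 15 17 16
f 16 17 18
f 16 18 4
f 17 1 19
f 17 19 18
f 18 19 20
f 18 20 4
f 19 1 21
f 19 21 20
f 20 21 22
f 20 22 4
f 21 1 23
f 21 23 22
f 22 23 24
f 22 24 4
f 23 1 25
f 23 25 24
f 24 25 26
f 24 26 4
f 25 1 27
f 25 27 26
f 26 27 28
f 26 28 4
f 27 1 29
f 27 29 28
f 28 29 30
f 28 30 4
f 29 1 31
f 29 31 30
f 30 31 32
f 30 32 4
f 31 1 33
f 31 33 32
f 32 33 34
f 32 34 4
f 33 1 2
f 33 2 34
f 34 2 3
f 34 3 4
f 36 35 39
f 36 39 37
f 37 39 40
f 37 40 38
f 39 35 41
f 39 41 40
f 40 41 42
f 40 42 38
f 41 35 43
f 41 43 42
f 42 43 44
f 42 44 38
f 43 35 45
f 43 45 44
f 44 45 46
f 44 46 38
f 45 35 47
f 45 47 46
f 46 47 48
f 46 48 38
f 47 35 49
f 47 49 48
f 48 49 50
f 48 50 38
f 49 35 51
f 49 51 50
f 50 51 52
f 50 52 38
f 51 35 53
f 51 53 52
f 52 53 54
f 52 54 38
f 53 35 55
f 53 55 54
f 54 55 56
f 54 56 38
f 55 35 57
f 55 57 56
f 56 57 58
f 56 58 38
f 57 35 59
f 57 59 58
f 58 59 60
f 58 60 38
f 59 35 61
f 59 61 60
f 60 61 62
f 60 62 38
f 61 35 36
f 61 36 62
f 62 36 37
f 62 37 38
f 64 63 67
f 64 67 65
f 65 67 68
f 65 68 66
f 67 63 69
f 67 69 68
f 68 69 70
f 68 70 66
f 69 63 71
f 69 71 70
f 70 71 72
f 70 72 66
f 71 63 73
f 71 73 72
f 72 73 74
f 72 74 66
f 73 63 75
f 73 75 74
f 74 75 76
f 74 76 66
f 75 63 77
f 75 77 76
f 76 77 78
f 76 78 66
f 77 63 79
f 77 79 78
f 78 79 80
f 78 80 66
f 79 63 81
f 79 81 80
f 80 81 82
f 80 82 66
f 81 63 83
f 81 83 82
f 82 83 84
f 82 84 66
f 83 63 85
f 83 85 84
f 84 85 86
f 84 86 66
f 85 63 87
f 85 87 86
f 86 87 88
f 86 88 66
f 87 63 64
f 87 64 88
f 88 64 65
f 88 65 66
f 90 89 92
f 90 92 91
f 92 89 93
f 92 93 91
f 93 89 94
f 93 94 91
f 94 89 95
f 94 95 91
f 95 89 96
f 95 96 91
f 96 89 97
f 96 97 91
f 97 89 98
f 97 98 91
f 98 89 99
f 98 99 91
f 99 89 100
f 99 100 91
f 100 89 101
f 100 101 91
f 101 89 102
f 101 102 91
f 102 89 103
f 102 103 91
f 103 89 90
f 103 90 91
f 105 104 108
f 105 108 106
f 106 108 109
f 106 109 107
f 108 104 110
f 108 110 109
f 109 110 111
f 109 111 107
f 110 104 112
f 110 112 111
f 111 112 113
f 111 113 107
f 112 104 114
f 112 114 113
f 113 114 115
f 113 115 107
f 114 104 116
f 114 116 115
f 115 116 117
f 115 117 107
f 116 104 118
f 116 118 117
f 117 118 119
f 117 119 107
f 118 104 120
f 118 120 119
f 119 120 121
f 119 121 107
f 120 104 105
f 120 105 121
f 121 105 106
f 121 106 107



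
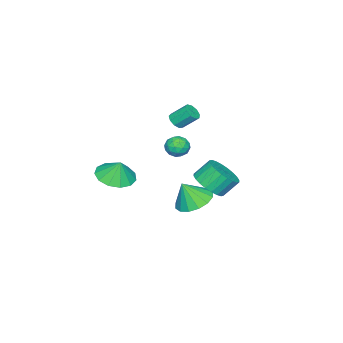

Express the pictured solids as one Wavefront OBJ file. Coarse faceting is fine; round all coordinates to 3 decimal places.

v 0.361 2.101 2.76
v 0.891 2.151 2.402
v 0.389 1.069 2.658
v 0.919 1.119 2.3
v 0.941 1.257 2.926
v 0.924 1.895 2.989
v 0.356 1.325 2.071
v 0.339 1.963 2.134
v 0.888 1.672 1.976
v 1.249 1.629 2.504
v 0.031 1.591 2.556
v 0.392 1.548 3.084
v 0.623 2.217 2.59
v 0.657 1.003 2.47
v 0.67 1.084 2.838
v 0.981 1.114 2.627
v 0.643 2.066 2.935
v 0.954 2.095 2.724
v 0.984 1.57 3.032
v 0.326 1.125 2.336
v 0.637 1.154 2.125
v 0.299 2.106 2.433
v 0.61 2.136 2.222
v 0.296 1.65 2.028
v 0.933 1.964 2.129
v 0.949 1.357 2.069
v 0.619 1.479 1.935
v 0.609 1.854 1.972
v 1.145 1.939 2.439
v 1.162 1.333 2.379
v 1.175 1.414 2.747
v 1.165 1.789 2.784
v 1.144 1.657 2.189
v 0.118 1.887 2.681
v 0.135 1.281 2.621
v 0.115 1.431 2.276
v 0.105 1.806 2.313
v 0.331 1.863 2.991
v 0.347 1.256 2.931
v 0.671 1.366 3.088
v 0.661 1.741 3.125
v 0.136 1.563 2.871
v 0.264 3.066 0.21
v 0.794 3.812 0.04
v 0.285 4.359 0.861
v -0.244 3.614 1.03
v 0.511 3.875 -0.177
v 0.002 4.423 0.643
v 0.19 3.815 -0.336
v -0.318 4.363 0.484
v -0.119 3.642 -0.412
v -0.628 4.189 0.408
v -0.37 3.38 -0.393
v -0.879 3.928 0.427
v -0.525 3.071 -0.283
v -1.033 3.619 0.538
v -0.559 2.761 -0.097
v -1.068 3.309 0.724
v -0.468 2.498 0.135
v -0.977 3.045 0.956
v -0.265 2.321 0.379
v -0.774 2.868 1.2
v 0.018 2.257 0.597
v -0.491 2.805 1.417
v 0.338 2.317 0.756
v -0.17 2.865 1.576
v 0.648 2.491 0.832
v 0.139 3.038 1.652
v 0.899 2.752 0.813
v 0.39 3.3 1.633
v 1.053 3.061 0.702
v 0.545 3.609 1.523
v 1.088 3.371 0.516
v 0.579 3.919 1.337
v 0.997 3.635 0.284
v 0.488 4.182 1.105
v -0.548 -2.587 -1.304
v 0.123 -3.365 -1.085
v -0.472 -2.233 -0.276
v 0.452 -2.908 -1.267
v 0.463 -2.349 -1.46
v 0.153 -1.865 -1.604
v -0.379 -1.611 -1.653
v -0.965 -1.667 -1.591
v -1.418 -2.015 -1.437
v -1.595 -2.545 -1.242
v -1.44 -3.088 -1.066
v -1.001 -3.472 -0.966
v -0.418 -3.575 -0.973
v -2.352 -0.248 2.279
v -2.068 0.093 2.029
v -2.324 0.85 2.771
v -2.608 0.508 3.021
v -2.396 0.1 1.909
v -2.651 0.856 2.651
v -2.703 -0.056 1.962
v -2.959 0.7 2.704
v -2.846 -0.302 2.164
v -3.102 0.454 2.906
v -2.758 -0.523 2.419
v -3.014 0.233 3.161
v -2.48 -0.615 2.609
v -2.736 0.141 3.351
v -2.142 -0.536 2.644
v -2.398 0.221 3.386
v -1.903 -0.322 2.509
v -2.158 0.435 3.251
v -1.873 -0.073 2.266
v -2.129 0.683 3.008
v -2.701 0.565 -3.217
v -2.05 -0.112 -3.687
v -2.299 0.095 -1.983
v -1.755 0.338 -3.612
v -1.713 0.849 -3.431
v -1.936 1.284 -3.192
v -2.364 1.526 -2.961
v -2.882 1.51 -2.798
v -3.352 1.242 -2.747
v -3.647 0.792 -2.822
v -3.689 0.281 -3.003
v -3.466 -0.154 -3.241
v -3.038 -0.396 -3.473
v -2.52 -0.381 -3.636
f 1 38 17
f 38 12 41
f 17 41 6
f 38 41 17
f 1 17 13
f 17 6 18
f 13 18 2
f 17 18 13
f 1 13 22
f 13 2 23
f 22 23 8
f 13 23 22
f 1 22 34
f 22 8 37
f 34 37 11
f 22 37 34
f 1 34 38
f 34 11 42
f 38 42 12
f 34 42 38
f 2 18 29
f 18 6 32
f 29 32 10
f 18 32 29
f 6 41 19
f 41 12 40
f 19 40 5
f 41 40 19
f 12 42 39
f 42 11 35
f 39 35 3
f 42 35 39
f 11 37 36
f 37 8 24
f 36 24 7
f 37 24 36
f 8 23 28
f 23 2 25
f 28 25 9
f 23 25 28
f 4 30 16
f 30 10 31
f 16 31 5
f 30 31 16
f 4 16 14
f 16 5 15
f 14 15 3
f 16 15 14
f 4 14 21
f 14 3 20
f 21 20 7
f 14 20 21
f 4 21 26
f 21 7 27
f 26 27 9
f 21 27 26
f 4 26 30
f 26 9 33
f 30 33 10
f 26 33 30
f 5 31 19
f 31 10 32
f 19 32 6
f 31 32 19
f 3 15 39
f 15 5 40
f 39 40 12
f 15 40 39
f 7 20 36
f 20 3 35
f 36 35 11
f 20 35 36
f 9 27 28
f 27 7 24
f 28 24 8
f 27 24 28
f 10 33 29
f 33 9 25
f 29 25 2
f 33 25 29
f 44 43 47
f 44 47 45
f 45 47 48
f 45 48 46
f 47 43 49
f 47 49 48
f 48 49 50
f 48 50 46
f 49 43 51
f 49 51 50
f 50 51 52
f 50 52 46
f 51 43 53
f 51 53 52
f 52 53 54
f 52 54 46
f 53 43 55
f 53 55 54
f 54 55 56
f 54 56 46
f 55 43 57
f 55 57 56
f 56 57 58
f 56 58 46
f 57 43 59
f 57 59 58
f 58 59 60
f 58 60 46
f 59 43 61
f 59 61 60
f 60 61 62
f 60 62 46
f 61 43 63
f 61 63 62
f 62 63 64
f 62 64 46
f 63 43 65
f 63 65 64
f 64 65 66
f 64 66 46
f 65 43 67
f 65 67 66
f 66 67 68
f 66 68 46
f 67 43 69
f 67 69 68
f 68 69 70
f 68 70 46
f 69 43 71
f 69 71 70
f 70 71 72
f 70 72 46
f 71 43 73
f 71 73 72
f 72 73 74
f 72 74 46
f 73 43 75
f 73 75 74
f 74 75 76
f 74 76 46
f 75 43 44
f 75 44 76
f 76 44 45
f 76 45 46
f 78 77 80
f 78 80 79
f 80 77 81
f 80 81 79
f 81 77 82
f 81 82 79
f 82 77 83
f 82 83 79
f 83 77 84
f 83 84 79
f 84 77 85
f 84 85 79
f 85 77 86
f 85 86 79
f 86 77 87
f 86 87 79
f 87 77 88
f 87 88 79
f 88 77 89
f 88 89 79
f 89 77 78
f 89 78 79
f 91 90 94
f 91 94 92
f 92 94 95
f 92 95 93
f 94 90 96
f 94 96 95
f 95 96 97
f 95 97 93
f 96 90 98
f 96 98 97
f 97 98 99
f 97 99 93
f 98 90 100
f 98 100 99
f 99 100 101
f 99 101 93
f 100 90 102
f 100 102 101
f 101 102 103
f 101 103 93
f 102 90 104
f 102 104 103
f 103 104 105
f 103 105 93
f 104 90 106
f 104 106 105
f 105 106 107
f 105 107 93
f 106 90 108
f 106 108 107
f 107 108 109
f 107 109 93
f 108 90 91
f 108 91 109
f 109 91 92
f 109 92 93
f 111 110 113
f 111 113 112
f 113 110 114
f 113 114 112
f 114 110 115
f 114 115 112
f 115 110 116
f 115 116 112
f 116 110 117
f 116 117 112
f 117 110 118
f 117 118 112
f 118 110 119
f 118 119 112
f 119 110 120
f 119 120 112
f 120 110 121
f 120 121 112
f 121 110 122
f 121 122 112
f 122 110 123
f 122 123 112
f 123 110 111
f 123 111 112



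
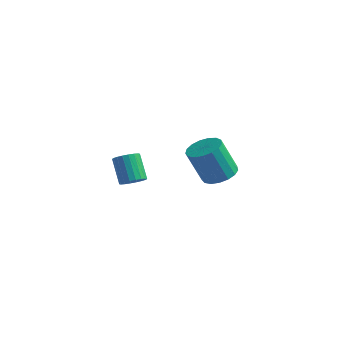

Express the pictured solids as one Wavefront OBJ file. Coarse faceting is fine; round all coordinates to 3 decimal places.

v 0.599 2.349 -3.803
v 1.059 2.932 -3.505
v 0.501 2.574 -1.94
v 0.041 1.991 -2.237
v 0.728 3.107 -3.583
v 0.169 2.75 -2.018
v 0.367 3.109 -3.712
v -0.191 2.751 -2.146
v 0.06 2.937 -3.861
v -0.499 2.579 -2.296
v -0.124 2.629 -3.997
v -0.683 2.272 -2.432
v -0.142 2.258 -4.088
v -0.701 1.9 -2.523
v 0.009 1.908 -4.114
v -0.549 1.55 -2.549
v 0.296 1.658 -4.069
v -0.262 1.3 -2.504
v 0.653 1.567 -3.962
v 0.094 1.209 -2.397
v 0.997 1.655 -3.819
v 0.438 1.297 -2.254
v 1.25 1.902 -3.673
v 0.691 1.544 -2.107
v 1.354 2.251 -3.556
v 0.795 1.893 -1.99
v 1.285 2.623 -3.495
v 0.726 2.265 -1.93
v -0.082 -2.961 -1.628
v 0.325 -2.622 -1.526
v -0.31 -2.14 -0.59
v -0.718 -2.479 -0.692
v 0.19 -2.498 -1.682
v -0.445 -2.016 -0.745
v 0.001 -2.465 -1.827
v -0.634 -1.984 -0.89
v -0.205 -2.531 -1.932
v -0.84 -2.05 -0.995
v -0.386 -2.682 -1.977
v -1.021 -2.201 -1.041
v -0.507 -2.888 -1.954
v -1.142 -2.407 -1.017
v -0.545 -3.109 -1.866
v -1.18 -2.627 -0.929
v -0.49 -3.3 -1.73
v -1.125 -2.818 -0.794
v -0.355 -3.424 -1.575
v -0.99 -2.942 -0.638
v -0.166 -3.456 -1.43
v -0.801 -2.975 -0.493
v 0.04 -3.39 -1.325
v -0.595 -2.909 -0.388
v 0.221 -3.239 -1.279
v -0.414 -2.758 -0.343
v 0.342 -3.033 -1.303
v -0.293 -2.552 -0.366
v 0.38 -2.813 -1.391
v -0.255 -2.331 -0.454
f 2 1 5
f 2 5 3
f 3 5 6
f 3 6 4
f 5 1 7
f 5 7 6
f 6 7 8
f 6 8 4
f 7 1 9
f 7 9 8
f 8 9 10
f 8 10 4
f 9 1 11
f 9 11 10
f 10 11 12
f 10 12 4
f 11 1 13
f 11 13 12
f 12 13 14
f 12 14 4
f 13 1 15
f 13 15 14
f 14 15 16
f 14 16 4
f 15 1 17
f 15 17 16
f 16 17 18
f 16 18 4
f 17 1 19
f 17 19 18
f 18 19 20
f 18 20 4
f 19 1 21
f 19 21 20
f 20 21 22
f 20 22 4
f 21 1 23
f 21 23 22
f 22 23 24
f 22 24 4
f 23 1 25
f 23 25 24
f 24 25 26
f 24 26 4
f 25 1 27
f 25 27 26
f 26 27 28
f 26 28 4
f 27 1 2
f 27 2 28
f 28 2 3
f 28 3 4
f 30 29 33
f 30 33 31
f 31 33 34
f 31 34 32
f 33 29 35
f 33 35 34
f 34 35 36
f 34 36 32
f 35 29 37
f 35 37 36
f 36 37 38
f 36 38 32
f 37 29 39
f 37 39 38
f 38 39 40
f 38 40 32
f 39 29 41
f 39 41 40
f 40 41 42
f 40 42 32
f 41 29 43
f 41 43 42
f 42 43 44
f 42 44 32
f 43 29 45
f 43 45 44
f 44 45 46
f 44 46 32
f 45 29 47
f 45 47 46
f 46 47 48
f 46 48 32
f 47 29 49
f 47 49 48
f 48 49 50
f 48 50 32
f 49 29 51
f 49 51 50
f 50 51 52
f 50 52 32
f 51 29 53
f 51 53 52
f 52 53 54
f 52 54 32
f 53 29 55
f 53 55 54
f 54 55 56
f 54 56 32
f 55 29 57
f 55 57 56
f 56 57 58
f 56 58 32
f 57 29 30
f 57 30 58
f 58 30 31
f 58 31 32



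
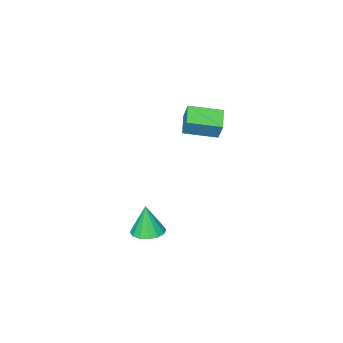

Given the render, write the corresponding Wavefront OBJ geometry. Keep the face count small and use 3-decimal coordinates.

v 2.334 0.853 -0.135
v 2.929 0.398 -0.183
v 2.326 0.687 1.335
v 3.078 0.755 -0.142
v 3.028 1.137 -0.099
v 2.792 1.444 -0.066
v 2.433 1.592 -0.051
v 2.048 1.542 -0.059
v 1.74 1.308 -0.087
v 1.591 0.952 -0.129
v 1.641 0.569 -0.172
v 1.877 0.263 -0.205
v 2.236 0.115 -0.219
v 2.621 0.164 -0.212
v -2.856 -2.857 2.861
v -2.771 -2.469 3.758
v -4.067 -1.86 2.545
v -3.982 -1.473 3.441
v -2.118 -2.087 2.459
v -2.033 -1.7 3.355
v -3.329 -1.091 2.142
v -3.244 -0.703 3.039
f 2 1 4
f 2 4 3
f 4 1 5
f 4 5 3
f 5 1 6
f 5 6 3
f 6 1 7
f 6 7 3
f 7 1 8
f 7 8 3
f 8 1 9
f 8 9 3
f 9 1 10
f 9 10 3
f 10 1 11
f 10 11 3
f 11 1 12
f 11 12 3
f 12 1 13
f 12 13 3
f 13 1 14
f 13 14 3
f 14 1 2
f 14 2 3
f 16 18 15
f 19 16 15
f 15 18 17
f 17 19 15
f 16 22 18
f 20 16 19
f 20 22 16
f 18 22 17
f 21 19 17
f 17 22 21
f 21 20 19
f 22 20 21



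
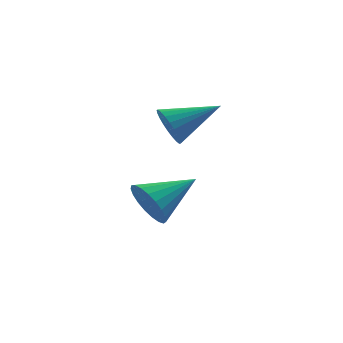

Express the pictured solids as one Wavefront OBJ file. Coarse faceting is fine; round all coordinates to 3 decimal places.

v 2.955 1.62 2.752
v 3.35 1.194 2.077
v 4.845 2.08 3.568
v 3.326 1.516 1.95
v 3.246 1.854 1.944
v 3.122 2.156 2.062
v 2.972 2.377 2.284
v 2.82 2.482 2.578
v 2.688 2.456 2.898
v 2.597 2.303 3.196
v 2.56 2.046 3.426
v 2.583 1.724 3.554
v 2.663 1.386 3.559
v 2.787 1.083 3.442
v 2.937 0.863 3.219
v 3.09 0.758 2.926
v 3.221 0.784 2.605
v 3.313 0.937 2.308
v 2.276 2.644 -1.468
v 2.823 2.419 -2.372
v 4.084 3.516 -0.592
v 2.665 2.831 -2.458
v 2.441 3.21 -2.372
v 2.188 3.492 -2.131
v 1.95 3.627 -1.774
v 1.769 3.591 -1.365
v 1.675 3.392 -0.973
v 1.685 3.064 -0.667
v 1.798 2.663 -0.5
v 1.993 2.258 -0.499
v 2.237 1.92 -0.667
v 2.488 1.708 -0.972
v 2.702 1.657 -1.364
v 2.843 1.776 -1.773
v 2.885 2.046 -2.13
f 2 1 4
f 2 4 3
f 4 1 5
f 4 5 3
f 5 1 6
f 5 6 3
f 6 1 7
f 6 7 3
f 7 1 8
f 7 8 3
f 8 1 9
f 8 9 3
f 9 1 10
f 9 10 3
f 10 1 11
f 10 11 3
f 11 1 12
f 11 12 3
f 12 1 13
f 12 13 3
f 13 1 14
f 13 14 3
f 14 1 15
f 14 15 3
f 15 1 16
f 15 16 3
f 16 1 17
f 16 17 3
f 17 1 18
f 17 18 3
f 18 1 2
f 18 2 3
f 20 19 22
f 20 22 21
f 22 19 23
f 22 23 21
f 23 19 24
f 23 24 21
f 24 19 25
f 24 25 21
f 25 19 26
f 25 26 21
f 26 19 27
f 26 27 21
f 27 19 28
f 27 28 21
f 28 19 29
f 28 29 21
f 29 19 30
f 29 30 21
f 30 19 31
f 30 31 21
f 31 19 32
f 31 32 21
f 32 19 33
f 32 33 21
f 33 19 34
f 33 34 21
f 34 19 35
f 34 35 21
f 35 19 20
f 35 20 21



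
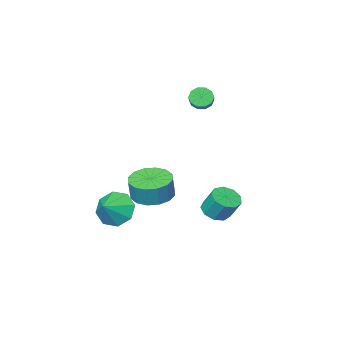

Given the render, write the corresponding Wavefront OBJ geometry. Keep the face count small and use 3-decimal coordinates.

v -0.634 0.001 -3.784
v -0.184 0.493 -4.027
v -0.316 1.111 -3.019
v -0.766 0.619 -2.776
v -0.638 0.606 -4.156
v -0.77 1.224 -3.147
v -1.091 0.436 -4.11
v -1.223 1.054 -3.102
v -1.33 0.062 -3.913
v -1.462 0.68 -2.904
v -1.243 -0.34 -3.655
v -1.375 0.278 -2.646
v -0.871 -0.583 -3.457
v -1.003 0.035 -2.449
v -0.389 -0.552 -3.413
v -0.521 0.066 -2.405
v -0.021 -0.263 -3.542
v -0.153 0.355 -2.534
v 0.06 0.15 -3.785
v -0.072 0.768 -2.776
v 3.551 1.474 -1.086
v 4.439 1.666 -1.288
v 4.636 1.798 -0.296
v 3.749 1.606 -0.094
v 4.213 2.091 -1.3
v 4.411 2.223 -0.308
v 3.811 2.351 -1.255
v 4.008 2.483 -0.263
v 3.339 2.376 -1.164
v 3.536 2.508 -0.172
v 2.923 2.159 -1.052
v 3.121 2.291 -0.061
v 2.677 1.759 -0.95
v 2.874 1.891 0.042
v 2.664 1.282 -0.884
v 2.861 1.414 0.108
v 2.889 0.857 -0.872
v 3.087 0.989 0.12
v 3.292 0.597 -0.917
v 3.489 0.729 0.075
v 3.764 0.572 -1.008
v 3.961 0.704 -0.016
v 4.179 0.789 -1.119
v 4.377 0.921 -0.128
v 4.426 1.189 -1.222
v 4.623 1.321 -0.23
v 3.16 -2.041 -3.495
v 3.712 -2.151 -4.284
v 4.02 -1.659 -2.945
v 3.394 -1.481 -4.251
v 2.939 -1.139 -3.775
v 2.613 -1.325 -3.135
v 2.607 -1.93 -2.705
v 2.925 -2.601 -2.738
v 3.38 -2.943 -3.214
v 3.706 -2.756 -3.855
v -1.647 -2.558 1.719
v -1.358 -2.448 1.265
v -0.763 -1.612 1.847
v -1.053 -1.722 2.301
v -1.634 -2.251 1.263
v -1.039 -1.414 1.845
v -1.916 -2.171 1.436
v -1.321 -1.334 2.018
v -2.095 -2.239 1.717
v -1.5 -1.402 2.299
v -2.103 -2.429 1.998
v -1.508 -1.592 2.58
v -1.937 -2.668 2.173
v -1.342 -1.832 2.755
v -1.661 -2.866 2.175
v -1.066 -2.029 2.757
v -1.379 -2.946 2.002
v -0.784 -2.109 2.584
v -1.2 -2.878 1.721
v -0.605 -2.041 2.303
v -1.192 -2.688 1.44
v -0.597 -1.851 2.022
f 2 1 5
f 2 5 3
f 3 5 6
f 3 6 4
f 5 1 7
f 5 7 6
f 6 7 8
f 6 8 4
f 7 1 9
f 7 9 8
f 8 9 10
f 8 10 4
f 9 1 11
f 9 11 10
f 10 11 12
f 10 12 4
f 11 1 13
f 11 13 12
f 12 13 14
f 12 14 4
f 13 1 15
f 13 15 14
f 14 15 16
f 14 16 4
f 15 1 17
f 15 17 16
f 16 17 18
f 16 18 4
f 17 1 19
f 17 19 18
f 18 19 20
f 18 20 4
f 19 1 2
f 19 2 20
f 20 2 3
f 20 3 4
f 22 21 25
f 22 25 23
f 23 25 26
f 23 26 24
f 25 21 27
f 25 27 26
f 26 27 28
f 26 28 24
f 27 21 29
f 27 29 28
f 28 29 30
f 28 30 24
f 29 21 31
f 29 31 30
f 30 31 32
f 30 32 24
f 31 21 33
f 31 33 32
f 32 33 34
f 32 34 24
f 33 21 35
f 33 35 34
f 34 35 36
f 34 36 24
f 35 21 37
f 35 37 36
f 36 37 38
f 36 38 24
f 37 21 39
f 37 39 38
f 38 39 40
f 38 40 24
f 39 21 41
f 39 41 40
f 40 41 42
f 40 42 24
f 41 21 43
f 41 43 42
f 42 43 44
f 42 44 24
f 43 21 45
f 43 45 44
f 44 45 46
f 44 46 24
f 45 21 22
f 45 22 46
f 46 22 23
f 46 23 24
f 48 47 50
f 48 50 49
f 50 47 51
f 50 51 49
f 51 47 52
f 51 52 49
f 52 47 53
f 52 53 49
f 53 47 54
f 53 54 49
f 54 47 55
f 54 55 49
f 55 47 56
f 55 56 49
f 56 47 48
f 56 48 49
f 58 57 61
f 58 61 59
f 59 61 62
f 59 62 60
f 61 57 63
f 61 63 62
f 62 63 64
f 62 64 60
f 63 57 65
f 63 65 64
f 64 65 66
f 64 66 60
f 65 57 67
f 65 67 66
f 66 67 68
f 66 68 60
f 67 57 69
f 67 69 68
f 68 69 70
f 68 70 60
f 69 57 71
f 69 71 70
f 70 71 72
f 70 72 60
f 71 57 73
f 71 73 72
f 72 73 74
f 72 74 60
f 73 57 75
f 73 75 74
f 74 75 76
f 74 76 60
f 75 57 77
f 75 77 76
f 76 77 78
f 76 78 60
f 77 57 58
f 77 58 78
f 78 58 59
f 78 59 60



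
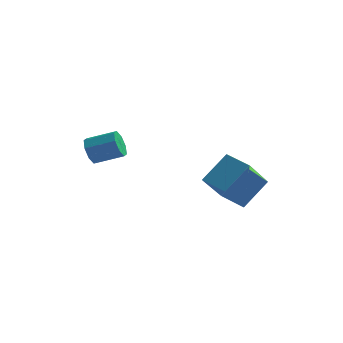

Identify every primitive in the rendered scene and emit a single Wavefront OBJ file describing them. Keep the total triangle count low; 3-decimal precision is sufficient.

v -3.704 -1.005 -2.246
v -3.437 -1.33 -2.729
v -2.329 -1.059 -2.297
v -2.596 -0.735 -1.814
v -3.51 -0.857 -2.837
v -2.402 -0.587 -2.406
v -3.697 -0.472 -2.599
v -2.588 -0.201 -2.168
v -3.888 -0.399 -2.154
v -2.779 -0.128 -1.723
v -3.971 -0.681 -1.763
v -2.863 -0.41 -1.331
v -3.898 -1.153 -1.654
v -2.79 -0.883 -1.223
v -3.712 -1.539 -1.892
v -2.603 -1.268 -1.461
v -3.521 -1.612 -2.337
v -2.412 -1.341 -1.906
v 0.324 0.163 -3.684
v 0.989 1.098 -2.627
v 0.652 1.534 -5.103
v 1.317 2.469 -4.045
v 1.383 -0.329 -3.915
v 2.048 0.606 -2.857
v 1.711 1.042 -5.333
v 2.376 1.977 -4.276
f 2 1 5
f 2 5 3
f 3 5 6
f 3 6 4
f 5 1 7
f 5 7 6
f 6 7 8
f 6 8 4
f 7 1 9
f 7 9 8
f 8 9 10
f 8 10 4
f 9 1 11
f 9 11 10
f 10 11 12
f 10 12 4
f 11 1 13
f 11 13 12
f 12 13 14
f 12 14 4
f 13 1 15
f 13 15 14
f 14 15 16
f 14 16 4
f 15 1 17
f 15 17 16
f 16 17 18
f 16 18 4
f 17 1 2
f 17 2 18
f 18 2 3
f 18 3 4
f 20 22 19
f 23 20 19
f 19 22 21
f 21 23 19
f 20 26 22
f 24 20 23
f 24 26 20
f 22 26 21
f 25 23 21
f 21 26 25
f 25 24 23
f 26 24 25



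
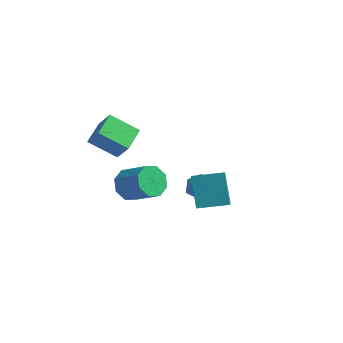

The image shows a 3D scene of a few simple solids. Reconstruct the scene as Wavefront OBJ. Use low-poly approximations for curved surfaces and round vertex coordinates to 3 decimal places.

v -2.58 -0.498 -2.583
v -2.041 -0.562 -3.481
v -0.44 -0.626 -2.516
v -0.98 -0.562 -1.617
v -2.154 0.197 -3.244
v -0.553 0.134 -2.278
v -2.517 0.549 -2.619
v -0.916 0.486 -1.654
v -2.917 0.288 -1.973
v -1.316 0.224 -1.008
v -3.12 -0.434 -1.684
v -1.519 -0.498 -0.719
v -3.007 -1.194 -1.922
v -1.406 -1.257 -0.956
v -2.644 -1.546 -2.546
v -1.043 -1.609 -1.581
v -2.244 -1.284 -3.192
v -0.643 -1.348 -2.227
v -0.853 -3.653 1.865
v -2.198 -4.347 2.857
v -1.21 -2.242 2.366
v -2.555 -2.935 3.359
v -0.025 -3.805 2.881
v -1.37 -4.498 3.874
v -0.382 -2.393 3.383
v -1.727 -3.087 4.375
v -0.702 2.728 -3.963
v 0.12 3.152 -3.948
v -0.28 1.868 -2.812
v 0.542 2.292 -2.797
v -0.22 2.752 -2.546
v -0.481 3.284 -3.257
v 0.321 1.736 -3.503
v 0.06 2.268 -4.214
v 0.752 2.539 -3.664
v 0.418 3.167 -3.072
v -0.578 1.853 -3.688
v -0.912 2.481 -3.096
v 2.904 -2.105 -1.315
v 2.051 -1.391 0.359
v 2.507 -1.444 -1.799
v 1.655 -0.73 -0.124
v 4.245 -1.11 -1.056
v 3.393 -0.396 0.619
v 3.849 -0.449 -1.539
v 2.996 0.265 0.135
f 2 1 5
f 2 5 3
f 3 5 6
f 3 6 4
f 5 1 7
f 5 7 6
f 6 7 8
f 6 8 4
f 7 1 9
f 7 9 8
f 8 9 10
f 8 10 4
f 9 1 11
f 9 11 10
f 10 11 12
f 10 12 4
f 11 1 13
f 11 13 12
f 12 13 14
f 12 14 4
f 13 1 15
f 13 15 14
f 14 15 16
f 14 16 4
f 15 1 17
f 15 17 16
f 16 17 18
f 16 18 4
f 17 1 2
f 17 2 18
f 18 2 3
f 18 3 4
f 20 22 19
f 23 20 19
f 19 22 21
f 21 23 19
f 20 26 22
f 24 20 23
f 24 26 20
f 22 26 21
f 25 23 21
f 21 26 25
f 25 24 23
f 26 24 25
f 27 38 32
f 27 32 28
f 27 28 34
f 27 34 37
f 27 37 38
f 28 32 36
f 32 38 31
f 38 37 29
f 37 34 33
f 34 28 35
f 30 36 31
f 30 31 29
f 30 29 33
f 30 33 35
f 30 35 36
f 31 36 32
f 29 31 38
f 33 29 37
f 35 33 34
f 36 35 28
f 40 42 39
f 43 40 39
f 39 42 41
f 41 43 39
f 40 46 42
f 44 40 43
f 44 46 40
f 42 46 41
f 45 43 41
f 41 46 45
f 45 44 43
f 46 44 45



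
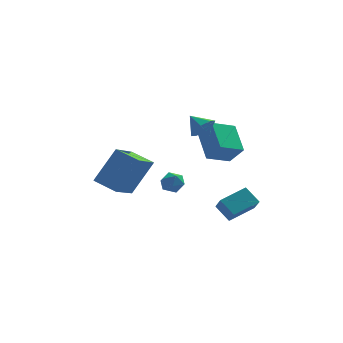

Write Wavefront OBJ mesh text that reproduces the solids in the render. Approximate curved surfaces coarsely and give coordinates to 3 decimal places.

v 1.961 -2.101 2.642
v 2.249 -2.413 3.248
v 1.379 -1.479 3.238
v 2.547 -1.964 3.073
v 2.503 -1.596 2.645
v 2.141 -1.523 2.215
v 1.674 -1.789 2.036
v 1.375 -2.237 2.211
v 1.42 -2.605 2.639
v 1.782 -2.678 3.068
v 2.115 -2.097 0.63
v 2.725 -2.63 1.595
v 1.863 -0.601 1.616
v 2.472 -1.134 2.581
v 3.308 -1.586 0.159
v 3.917 -2.119 1.124
v 3.055 -0.09 1.145
v 3.665 -0.623 2.11
v -2.281 -3.228 -0.907
v -3.308 -2.444 -0.484
v -1.436 -1.632 -1.812
v -2.463 -0.847 -1.388
v -1.177 -2.773 0.928
v -2.204 -1.988 1.352
v -0.332 -1.176 0.024
v -1.359 -0.392 0.447
v 0.174 1.168 -2.334
v 0.807 1.475 -2.353
v 0.673 0.145 -2.267
v 1.306 0.452 -2.286
v 0.893 0.531 -1.72
v 0.585 1.163 -1.762
v 0.895 0.457 -2.858
v 0.587 1.089 -2.9
v 1.253 1.036 -2.676
v 1.252 1.082 -1.973
v 0.228 0.538 -2.647
v 0.227 0.584 -1.944
v 3.503 -1.909 -3.368
v 2.899 -1.276 -2.653
v 3.357 -1.156 -4.157
v 2.753 -0.523 -3.442
v 4.847 -1.157 -2.898
v 4.243 -0.524 -2.183
v 4.701 -0.404 -3.687
v 4.097 0.229 -2.972
f 2 1 4
f 2 4 3
f 4 1 5
f 4 5 3
f 5 1 6
f 5 6 3
f 6 1 7
f 6 7 3
f 7 1 8
f 7 8 3
f 8 1 9
f 8 9 3
f 9 1 10
f 9 10 3
f 10 1 2
f 10 2 3
f 12 14 11
f 15 12 11
f 11 14 13
f 13 15 11
f 12 18 14
f 16 12 15
f 16 18 12
f 14 18 13
f 17 15 13
f 13 18 17
f 17 16 15
f 18 16 17
f 20 22 19
f 23 20 19
f 19 22 21
f 21 23 19
f 20 26 22
f 24 20 23
f 24 26 20
f 22 26 21
f 25 23 21
f 21 26 25
f 25 24 23
f 26 24 25
f 27 38 32
f 27 32 28
f 27 28 34
f 27 34 37
f 27 37 38
f 28 32 36
f 32 38 31
f 38 37 29
f 37 34 33
f 34 28 35
f 30 36 31
f 30 31 29
f 30 29 33
f 30 33 35
f 30 35 36
f 31 36 32
f 29 31 38
f 33 29 37
f 35 33 34
f 36 35 28
f 40 42 39
f 43 40 39
f 39 42 41
f 41 43 39
f 40 46 42
f 44 40 43
f 44 46 40
f 42 46 41
f 45 43 41
f 41 46 45
f 45 44 43
f 46 44 45



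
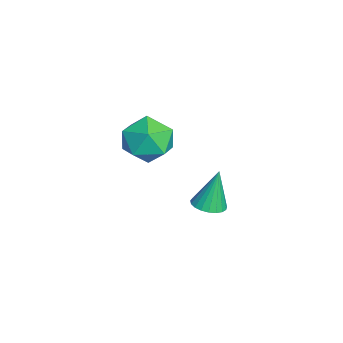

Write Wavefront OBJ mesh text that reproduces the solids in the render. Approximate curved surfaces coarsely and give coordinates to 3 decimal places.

v -1.925 0.924 -2.116
v -1.17 1.186 -2.08
v -2.175 1.376 -0.164
v -1.335 1.462 -2.165
v -1.602 1.645 -2.242
v -1.925 1.703 -2.297
v -2.248 1.627 -2.321
v -2.515 1.429 -2.309
v -2.68 1.143 -2.264
v -2.714 0.82 -2.193
v -2.612 0.515 -2.11
v -2.392 0.28 -2.027
v -2.09 0.157 -1.96
v -1.76 0.166 -1.92
v -1.458 0.306 -1.914
v -1.238 0.553 -1.942
v -1.135 0.864 -2.001
v -0.094 -0.681 4.105
v 0.601 -1.7 4.373
v -1.001 -1.7 2.587
v -0.306 -2.719 2.855
v -1.202 -2.337 3.658
v -0.64 -1.707 4.596
v 0.24 -1.693 2.364
v 0.802 -1.063 3.302
v 0.808 -2.325 3.297
v -0.083 -2.723 4.097
v -0.317 -0.677 2.863
v -1.208 -1.075 3.663
f 2 1 4
f 2 4 3
f 4 1 5
f 4 5 3
f 5 1 6
f 5 6 3
f 6 1 7
f 6 7 3
f 7 1 8
f 7 8 3
f 8 1 9
f 8 9 3
f 9 1 10
f 9 10 3
f 10 1 11
f 10 11 3
f 11 1 12
f 11 12 3
f 12 1 13
f 12 13 3
f 13 1 14
f 13 14 3
f 14 1 15
f 14 15 3
f 15 1 16
f 15 16 3
f 16 1 17
f 16 17 3
f 17 1 2
f 17 2 3
f 18 29 23
f 18 23 19
f 18 19 25
f 18 25 28
f 18 28 29
f 19 23 27
f 23 29 22
f 29 28 20
f 28 25 24
f 25 19 26
f 21 27 22
f 21 22 20
f 21 20 24
f 21 24 26
f 21 26 27
f 22 27 23
f 20 22 29
f 24 20 28
f 26 24 25
f 27 26 19



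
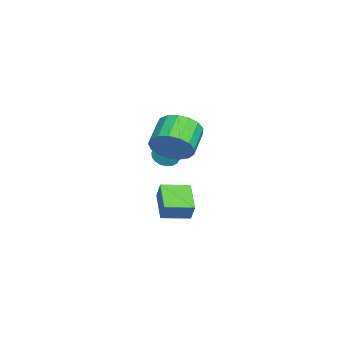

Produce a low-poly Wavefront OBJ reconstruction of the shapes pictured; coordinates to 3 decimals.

v -4.311 0.099 -2.477
v -3.883 0.32 -1.522
v -4.683 1.532 -2.643
v -4.254 1.754 -1.688
v -2.786 0.406 -3.232
v -2.357 0.628 -2.277
v -3.157 1.84 -3.398
v -2.729 2.061 -2.443
v -4.193 0.554 0.3
v -3.662 0.086 0.169
v -3.467 1.066 1.42
v -3.575 0.342 -0.003
v -3.611 0.639 -0.116
v -3.763 0.92 -0.146
v -3.999 1.128 -0.088
v -4.274 1.223 0.046
v -4.533 1.185 0.231
v -4.724 1.022 0.43
v -4.811 0.766 0.603
v -4.774 0.468 0.716
v -4.623 0.188 0.746
v -4.387 -0.021 0.688
v -4.112 -0.115 0.553
v -3.853 -0.077 0.368
v -0.185 1.13 2.743
v 0.299 1.966 3.268
v -1.051 2.286 4.003
v -1.535 1.45 3.477
v 0.112 2.186 2.828
v -1.238 2.506 3.563
v -0.144 2.163 2.368
v -1.494 2.483 3.103
v -0.409 1.904 1.994
v -1.759 2.224 2.729
v -0.623 1.468 1.792
v -1.973 1.788 2.526
v -0.736 0.954 1.807
v -2.086 1.274 2.542
v -0.723 0.48 2.037
v -2.073 0.8 2.771
v -0.587 0.156 2.428
v -1.937 0.476 3.163
v -0.359 0.054 2.892
v -1.709 0.374 3.626
v -0.091 0.199 3.321
v -1.441 0.519 4.056
v 0.156 0.557 3.618
v -1.194 0.877 4.353
v 0.324 1.047 3.714
v -1.026 1.367 4.449
v 0.376 1.555 3.588
v -0.974 1.875 4.323
f 2 4 1
f 5 2 1
f 1 4 3
f 3 5 1
f 2 8 4
f 6 2 5
f 6 8 2
f 4 8 3
f 7 5 3
f 3 8 7
f 7 6 5
f 8 6 7
f 10 9 12
f 10 12 11
f 12 9 13
f 12 13 11
f 13 9 14
f 13 14 11
f 14 9 15
f 14 15 11
f 15 9 16
f 15 16 11
f 16 9 17
f 16 17 11
f 17 9 18
f 17 18 11
f 18 9 19
f 18 19 11
f 19 9 20
f 19 20 11
f 20 9 21
f 20 21 11
f 21 9 22
f 21 22 11
f 22 9 23
f 22 23 11
f 23 9 24
f 23 24 11
f 24 9 10
f 24 10 11
f 26 25 29
f 26 29 27
f 27 29 30
f 27 30 28
f 29 25 31
f 29 31 30
f 30 31 32
f 30 32 28
f 31 25 33
f 31 33 32
f 32 33 34
f 32 34 28
f 33 25 35
f 33 35 34
f 34 35 36
f 34 36 28
f 35 25 37
f 35 37 36
f 36 37 38
f 36 38 28
f 37 25 39
f 37 39 38
f 38 39 40
f 38 40 28
f 39 25 41
f 39 41 40
f 40 41 42
f 40 42 28
f 41 25 43
f 41 43 42
f 42 43 44
f 42 44 28
f 43 25 45
f 43 45 44
f 44 45 46
f 44 46 28
f 45 25 47
f 45 47 46
f 46 47 48
f 46 48 28
f 47 25 49
f 47 49 48
f 48 49 50
f 48 50 28
f 49 25 51
f 49 51 50
f 50 51 52
f 50 52 28
f 51 25 26
f 51 26 52
f 52 26 27
f 52 27 28



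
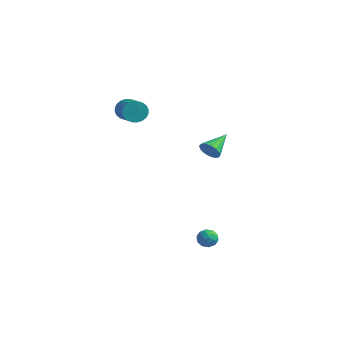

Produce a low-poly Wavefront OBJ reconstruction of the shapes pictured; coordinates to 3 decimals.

v 3.552 2.325 -4.02
v 3.764 2.064 -3.462
v 3.136 1.396 -4.298
v 3.348 1.135 -3.74
v 2.868 1.576 -3.731
v 3.125 2.15 -3.56
v 3.775 1.31 -4.2
v 4.032 1.884 -4.029
v 3.902 1.436 -3.573
v 3.341 1.6 -3.283
v 3.559 1.86 -4.477
v 2.998 2.024 -4.187
v 3.694 2.276 -3.717
v 3.206 1.184 -4.043
v 2.924 1.443 -4.038
v 3.048 1.289 -3.71
v 3.319 2.327 -3.774
v 3.443 2.173 -3.446
v 2.917 1.886 -3.604
v 3.457 1.287 -4.314
v 3.581 1.133 -3.986
v 3.852 2.171 -4.05
v 3.976 2.017 -3.722
v 3.983 1.574 -4.156
v 3.9 1.754 -3.454
v 3.656 1.208 -3.617
v 3.907 1.311 -3.888
v 4.058 1.648 -3.787
v 3.571 1.85 -3.284
v 3.327 1.304 -3.447
v 3.044 1.563 -3.442
v 3.195 1.901 -3.341
v 3.652 1.481 -3.349
v 3.573 2.156 -4.313
v 3.329 1.61 -4.476
v 3.705 1.559 -4.419
v 3.856 1.897 -4.318
v 3.244 2.252 -4.143
v 3 1.706 -4.306
v 2.842 1.812 -3.973
v 2.993 2.149 -3.872
v 3.248 1.979 -4.411
v -3.41 2.525 3.771
v -3.084 2.735 3.105
v -1.784 2.046 3.524
v -2.11 1.835 4.189
v -3.016 2.969 3.281
v -1.716 2.28 3.699
v -3.008 3.136 3.53
v -1.708 2.447 3.949
v -3.062 3.21 3.817
v -1.762 2.52 4.236
v -3.168 3.179 4.096
v -1.868 2.49 4.515
v -3.311 3.049 4.326
v -2.011 2.359 4.745
v -3.469 2.839 4.471
v -2.169 2.149 4.89
v -3.618 2.581 4.51
v -2.318 1.891 4.929
v -3.736 2.314 4.436
v -2.436 1.625 4.855
v -3.804 2.08 4.261
v -2.504 1.391 4.679
v -3.812 1.913 4.011
v -2.512 1.224 4.43
v -3.758 1.84 3.724
v -2.458 1.15 4.143
v -3.652 1.87 3.445
v -2.352 1.181 3.864
v -3.509 2.001 3.215
v -2.209 1.311 3.634
v -3.351 2.211 3.07
v -2.051 1.521 3.489
v -3.202 2.469 3.031
v -1.902 1.779 3.45
v 2.56 2.851 2.262
v 2.871 2.612 2.83
v 2.44 4.389 2.978
v 3.136 2.729 2.622
v 3.248 2.879 2.318
v 3.174 3.022 1.998
v 2.937 3.119 1.75
v 2.598 3.144 1.639
v 2.25 3.091 1.695
v 1.984 2.973 1.903
v 1.873 2.823 2.207
v 1.946 2.68 2.526
v 2.184 2.583 2.775
v 2.522 2.558 2.886
f 1 38 17
f 38 12 41
f 17 41 6
f 38 41 17
f 1 17 13
f 17 6 18
f 13 18 2
f 17 18 13
f 1 13 22
f 13 2 23
f 22 23 8
f 13 23 22
f 1 22 34
f 22 8 37
f 34 37 11
f 22 37 34
f 1 34 38
f 34 11 42
f 38 42 12
f 34 42 38
f 2 18 29
f 18 6 32
f 29 32 10
f 18 32 29
f 6 41 19
f 41 12 40
f 19 40 5
f 41 40 19
f 12 42 39
f 42 11 35
f 39 35 3
f 42 35 39
f 11 37 36
f 37 8 24
f 36 24 7
f 37 24 36
f 8 23 28
f 23 2 25
f 28 25 9
f 23 25 28
f 4 30 16
f 30 10 31
f 16 31 5
f 30 31 16
f 4 16 14
f 16 5 15
f 14 15 3
f 16 15 14
f 4 14 21
f 14 3 20
f 21 20 7
f 14 20 21
f 4 21 26
f 21 7 27
f 26 27 9
f 21 27 26
f 4 26 30
f 26 9 33
f 30 33 10
f 26 33 30
f 5 31 19
f 31 10 32
f 19 32 6
f 31 32 19
f 3 15 39
f 15 5 40
f 39 40 12
f 15 40 39
f 7 20 36
f 20 3 35
f 36 35 11
f 20 35 36
f 9 27 28
f 27 7 24
f 28 24 8
f 27 24 28
f 10 33 29
f 33 9 25
f 29 25 2
f 33 25 29
f 44 43 47
f 44 47 45
f 45 47 48
f 45 48 46
f 47 43 49
f 47 49 48
f 48 49 50
f 48 50 46
f 49 43 51
f 49 51 50
f 50 51 52
f 50 52 46
f 51 43 53
f 51 53 52
f 52 53 54
f 52 54 46
f 53 43 55
f 53 55 54
f 54 55 56
f 54 56 46
f 55 43 57
f 55 57 56
f 56 57 58
f 56 58 46
f 57 43 59
f 57 59 58
f 58 59 60
f 58 60 46
f 59 43 61
f 59 61 60
f 60 61 62
f 60 62 46
f 61 43 63
f 61 63 62
f 62 63 64
f 62 64 46
f 63 43 65
f 63 65 64
f 64 65 66
f 64 66 46
f 65 43 67
f 65 67 66
f 66 67 68
f 66 68 46
f 67 43 69
f 67 69 68
f 68 69 70
f 68 70 46
f 69 43 71
f 69 71 70
f 70 71 72
f 70 72 46
f 71 43 73
f 71 73 72
f 72 73 74
f 72 74 46
f 73 43 75
f 73 75 74
f 74 75 76
f 74 76 46
f 75 43 44
f 75 44 76
f 76 44 45
f 76 45 46
f 78 77 80
f 78 80 79
f 80 77 81
f 80 81 79
f 81 77 82
f 81 82 79
f 82 77 83
f 82 83 79
f 83 77 84
f 83 84 79
f 84 77 85
f 84 85 79
f 85 77 86
f 85 86 79
f 86 77 87
f 86 87 79
f 87 77 88
f 87 88 79
f 88 77 89
f 88 89 79
f 89 77 90
f 89 90 79
f 90 77 78
f 90 78 79

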